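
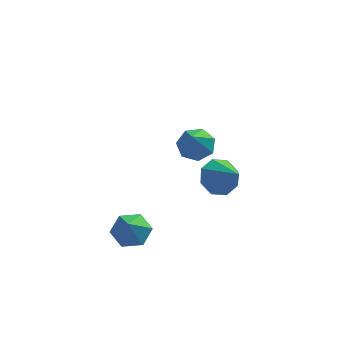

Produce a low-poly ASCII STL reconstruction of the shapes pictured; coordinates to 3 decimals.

solid 
facet normal 0.134 0.595 -0.793
outer loop
vertex 0.616 -0.426 3.141
vertex -0.238 -0.563 2.894
vertex 0.095 0.078 3.431
endloop
endfacet
facet normal 0.636 0.234 0.736
outer loop
vertex 0.616 -0.426 3.141
vertex 0.095 0.078 3.431
vertex -0.522 -1.817 4.566
endloop
endfacet
facet normal 0.135 0.594 -0.793
outer loop
vertex 0.095 0.078 3.431
vertex -0.238 -0.563 2.894
vertex -0.677 0.099 3.315
endloop
endfacet
facet normal -0.111 0.537 0.836
outer loop
vertex 0.095 0.078 3.431
vertex -0.677 0.099 3.315
vertex -0.522 -1.817 4.566
endloop
endfacet
facet normal 0.136 0.594 -0.793
outer loop
vertex -0.677 0.099 3.315
vertex -0.238 -0.563 2.894
vertex -1.119 -0.378 2.882
endloop
endfacet
facet normal -0.808 0.275 0.521
outer loop
vertex -0.677 0.099 3.315
vertex -1.119 -0.378 2.882
vertex -0.522 -1.817 4.566
endloop
endfacet
facet normal 0.136 0.594 -0.793
outer loop
vertex -1.119 -0.378 2.882
vertex -0.238 -0.563 2.894
vertex -0.896 -0.995 2.458
endloop
endfacet
facet normal -0.934 -0.356 0.027
outer loop
vertex -1.119 -0.378 2.882
vertex -0.896 -0.995 2.458
vertex -0.522 -1.817 4.566
endloop
endfacet
facet normal 0.134 0.595 -0.792
outer loop
vertex -0.896 -0.995 2.458
vertex -0.238 -0.563 2.894
vertex -0.178 -1.286 2.361
endloop
endfacet
facet normal -0.393 -0.878 -0.273
outer loop
vertex -0.896 -0.995 2.458
vertex -0.178 -1.286 2.361
vertex -0.522 -1.817 4.566
endloop
endfacet
facet normal 0.135 0.595 -0.792
outer loop
vertex -0.178 -1.286 2.361
vertex -0.238 -0.563 2.894
vertex 0.495 -1.033 2.666
endloop
endfacet
facet normal 0.408 -0.900 -0.153
outer loop
vertex -0.178 -1.286 2.361
vertex 0.495 -1.033 2.666
vertex -0.522 -1.817 4.566
endloop
endfacet
facet normal 0.134 0.594 -0.793
outer loop
vertex 0.495 -1.033 2.666
vertex -0.238 -0.563 2.894
vertex 0.616 -0.426 3.141
endloop
endfacet
facet normal 0.865 -0.404 0.296
outer loop
vertex 0.495 -1.033 2.666
vertex 0.616 -0.426 3.141
vertex -0.522 -1.817 4.566
endloop
endfacet
facet normal -0.412 0.628 -0.660
outer loop
vertex 1.954 2.375 -2.886
vertex 1.085 2.456 -2.266
vertex 2.012 2.985 -2.342
endloop
endfacet
facet normal 0.997 -0.080 -0.017
outer loop
vertex 1.954 2.375 -2.886
vertex 2.012 2.985 -2.342
vertex 1.895 1.224 -0.974
endloop
endfacet
facet normal -0.413 0.628 -0.659
outer loop
vertex 2.012 2.985 -2.342
vertex 1.085 2.456 -2.266
vertex 1.528 3.284 -1.754
endloop
endfacet
facet normal 0.804 0.330 0.494
outer loop
vertex 2.012 2.985 -2.342
vertex 1.528 3.284 -1.754
vertex 1.895 1.224 -0.974
endloop
endfacet
facet normal -0.412 0.628 -0.660
outer loop
vertex 1.528 3.284 -1.754
vertex 1.085 2.456 -2.266
vertex 0.784 3.098 -1.466
endloop
endfacet
facet normal 0.249 0.381 0.890
outer loop
vertex 1.528 3.284 -1.754
vertex 0.784 3.098 -1.466
vertex 1.895 1.224 -0.974
endloop
endfacet
facet normal -0.413 0.628 -0.659
outer loop
vertex 0.784 3.098 -1.466
vertex 1.085 2.456 -2.266
vertex 0.217 2.536 -1.646
endloop
endfacet
facet normal -0.342 0.044 0.939
outer loop
vertex 0.784 3.098 -1.466
vertex 0.217 2.536 -1.646
vertex 1.895 1.224 -0.974
endloop
endfacet
facet normal -0.413 0.628 -0.660
outer loop
vertex 0.217 2.536 -1.646
vertex 1.085 2.456 -2.266
vertex 0.159 1.926 -2.19
endloop
endfacet
facet normal -0.625 -0.486 0.611
outer loop
vertex 0.217 2.536 -1.646
vertex 0.159 1.926 -2.19
vertex 1.895 1.224 -0.974
endloop
endfacet
facet normal -0.414 0.628 -0.659
outer loop
vertex 0.159 1.926 -2.19
vertex 1.085 2.456 -2.266
vertex 0.643 1.627 -2.779
endloop
endfacet
facet normal -0.432 -0.896 0.100
outer loop
vertex 0.159 1.926 -2.19
vertex 0.643 1.627 -2.779
vertex 1.895 1.224 -0.974
endloop
endfacet
facet normal -0.412 0.628 -0.660
outer loop
vertex 0.643 1.627 -2.779
vertex 1.085 2.456 -2.266
vertex 1.387 1.813 -3.067
endloop
endfacet
facet normal 0.122 -0.947 -0.296
outer loop
vertex 0.643 1.627 -2.779
vertex 1.387 1.813 -3.067
vertex 1.895 1.224 -0.974
endloop
endfacet
facet normal -0.412 0.628 -0.660
outer loop
vertex 1.387 1.813 -3.067
vertex 1.085 2.456 -2.266
vertex 1.954 2.375 -2.886
endloop
endfacet
facet normal 0.714 -0.609 -0.345
outer loop
vertex 1.387 1.813 -3.067
vertex 1.954 2.375 -2.886
vertex 1.895 1.224 -0.974
endloop
endfacet
facet normal 0.111 0.524 -0.845
outer loop
vertex -2.277 -2.406 -1.406
vertex -3.241 -2.376 -1.514
vertex -2.785 -1.676 -1.02
endloop
endfacet
facet normal 0.672 0.078 0.736
outer loop
vertex -2.277 -2.406 -1.406
vertex -2.785 -1.676 -1.02
vertex -3.399 -3.124 -0.306
endloop
endfacet
facet normal 0.111 0.524 -0.845
outer loop
vertex -2.785 -1.676 -1.02
vertex -3.241 -2.376 -1.514
vertex -3.749 -1.645 -1.128
endloop
endfacet
facet normal -0.083 0.469 0.879
outer loop
vertex -2.785 -1.676 -1.02
vertex -3.749 -1.645 -1.128
vertex -3.399 -3.124 -0.306
endloop
endfacet
facet normal 0.111 0.523 -0.845
outer loop
vertex -3.749 -1.645 -1.128
vertex -3.241 -2.376 -1.514
vertex -4.204 -2.345 -1.621
endloop
endfacet
facet normal -0.811 0.125 0.571
outer loop
vertex -3.749 -1.645 -1.128
vertex -4.204 -2.345 -1.621
vertex -3.399 -3.124 -0.306
endloop
endfacet
facet normal 0.111 0.525 -0.844
outer loop
vertex -4.204 -2.345 -1.621
vertex -3.241 -2.376 -1.514
vertex -3.696 -3.075 -2.008
endloop
endfacet
facet normal -0.784 -0.609 0.119
outer loop
vertex -4.204 -2.345 -1.621
vertex -3.696 -3.075 -2.008
vertex -3.399 -3.124 -0.306
endloop
endfacet
facet normal 0.112 0.524 -0.844
outer loop
vertex -3.696 -3.075 -2.008
vertex -3.241 -2.376 -1.514
vertex -2.733 -3.106 -1.9
endloop
endfacet
facet normal -0.030 -0.999 -0.024
outer loop
vertex -3.696 -3.075 -2.008
vertex -2.733 -3.106 -1.9
vertex -3.399 -3.124 -0.306
endloop
endfacet
facet normal 0.111 0.524 -0.845
outer loop
vertex -2.733 -3.106 -1.9
vertex -3.241 -2.376 -1.514
vertex -2.277 -2.406 -1.406
endloop
endfacet
facet normal 0.699 -0.656 0.285
outer loop
vertex -2.733 -3.106 -1.9
vertex -2.277 -2.406 -1.406
vertex -3.399 -3.124 -0.306
endloop
endfacet

endsolid


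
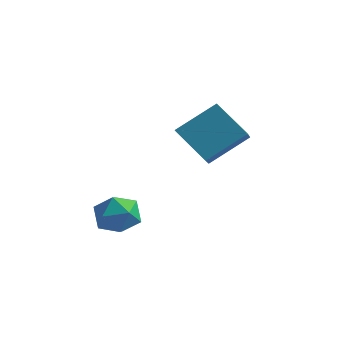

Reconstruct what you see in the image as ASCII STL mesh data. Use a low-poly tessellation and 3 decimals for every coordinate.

solid 
facet normal 0.473 0.036 0.881
outer loop
vertex 1.639 -2.182 -0.975
vertex 1.016 -2.828 -0.614
vertex 1.831 -3.128 -1.039
endloop
endfacet
facet normal 0.925 0.164 0.343
outer loop
vertex 1.639 -2.182 -0.975
vertex 1.831 -3.128 -1.039
vertex 2.007 -2.547 -1.792
endloop
endfacet
facet normal 0.683 0.730 -0.019
outer loop
vertex 1.639 -2.182 -0.975
vertex 2.007 -2.547 -1.792
vertex 1.301 -1.888 -1.833
endloop
endfacet
facet normal 0.080 0.952 0.295
outer loop
vertex 1.639 -2.182 -0.975
vertex 1.301 -1.888 -1.833
vertex 0.688 -2.062 -1.105
endloop
endfacet
facet normal -0.050 0.524 0.850
outer loop
vertex 1.639 -2.182 -0.975
vertex 0.688 -2.062 -1.105
vertex 1.016 -2.828 -0.614
endloop
endfacet
facet normal 0.912 -0.398 -0.094
outer loop
vertex 2.007 -2.547 -1.792
vertex 1.831 -3.128 -1.039
vertex 1.612 -3.418 -1.935
endloop
endfacet
facet normal 0.181 -0.606 0.775
outer loop
vertex 1.831 -3.128 -1.039
vertex 1.016 -2.828 -0.614
vertex 0.999 -3.592 -1.207
endloop
endfacet
facet normal -0.663 0.182 0.726
outer loop
vertex 1.016 -2.828 -0.614
vertex 0.688 -2.062 -1.105
vertex 0.293 -2.933 -1.248
endloop
endfacet
facet normal -0.453 0.875 -0.172
outer loop
vertex 0.688 -2.062 -1.105
vertex 1.301 -1.888 -1.833
vertex 0.469 -2.352 -2.001
endloop
endfacet
facet normal 0.521 0.516 -0.680
outer loop
vertex 1.301 -1.888 -1.833
vertex 2.007 -2.547 -1.792
vertex 1.284 -2.652 -2.426
endloop
endfacet
facet normal -0.080 -0.952 -0.295
outer loop
vertex 0.661 -3.298 -2.065
vertex 1.612 -3.418 -1.935
vertex 0.999 -3.592 -1.207
endloop
endfacet
facet normal -0.683 -0.730 0.019
outer loop
vertex 0.661 -3.298 -2.065
vertex 0.999 -3.592 -1.207
vertex 0.293 -2.933 -1.248
endloop
endfacet
facet normal -0.925 -0.164 -0.343
outer loop
vertex 0.661 -3.298 -2.065
vertex 0.293 -2.933 -1.248
vertex 0.469 -2.352 -2.001
endloop
endfacet
facet normal -0.473 -0.036 -0.881
outer loop
vertex 0.661 -3.298 -2.065
vertex 0.469 -2.352 -2.001
vertex 1.284 -2.652 -2.426
endloop
endfacet
facet normal 0.050 -0.524 -0.850
outer loop
vertex 0.661 -3.298 -2.065
vertex 1.284 -2.652 -2.426
vertex 1.612 -3.418 -1.935
endloop
endfacet
facet normal 0.453 -0.875 0.172
outer loop
vertex 0.999 -3.592 -1.207
vertex 1.612 -3.418 -1.935
vertex 1.831 -3.128 -1.039
endloop
endfacet
facet normal -0.521 -0.516 0.680
outer loop
vertex 0.293 -2.933 -1.248
vertex 0.999 -3.592 -1.207
vertex 1.016 -2.828 -0.614
endloop
endfacet
facet normal -0.912 0.398 0.094
outer loop
vertex 0.469 -2.352 -2.001
vertex 0.293 -2.933 -1.248
vertex 0.688 -2.062 -1.105
endloop
endfacet
facet normal -0.181 0.606 -0.775
outer loop
vertex 1.284 -2.652 -2.426
vertex 0.469 -2.352 -2.001
vertex 1.301 -1.888 -1.833
endloop
endfacet
facet normal 0.663 -0.182 -0.726
outer loop
vertex 1.612 -3.418 -1.935
vertex 1.284 -2.652 -2.426
vertex 2.007 -2.547 -1.792
endloop
endfacet
facet normal -0.771 0.170 0.614
outer loop
vertex 2.022 0.153 1.627
vertex 3.152 1.342 2.717
vertex 1.613 1.306 0.794
endloop
endfacet
facet normal -0.574 -0.603 -0.553
outer loop
vertex 3.008 0.998 -0.317
vertex 2.022 0.153 1.627
vertex 1.613 1.306 0.794
endloop
endfacet
facet normal -0.771 0.170 0.614
outer loop
vertex 1.613 1.306 0.794
vertex 3.152 1.342 2.717
vertex 2.743 2.495 1.884
endloop
endfacet
facet normal -0.276 0.779 -0.563
outer loop
vertex 2.743 2.495 1.884
vertex 3.008 0.998 -0.317
vertex 1.613 1.306 0.794
endloop
endfacet
facet normal 0.276 -0.779 0.563
outer loop
vertex 2.022 0.153 1.627
vertex 4.547 1.034 1.606
vertex 3.152 1.342 2.717
endloop
endfacet
facet normal -0.574 -0.603 -0.553
outer loop
vertex 3.417 -0.155 0.516
vertex 2.022 0.153 1.627
vertex 3.008 0.998 -0.317
endloop
endfacet
facet normal 0.276 -0.779 0.563
outer loop
vertex 3.417 -0.155 0.516
vertex 4.547 1.034 1.606
vertex 2.022 0.153 1.627
endloop
endfacet
facet normal 0.574 0.603 0.553
outer loop
vertex 3.152 1.342 2.717
vertex 4.547 1.034 1.606
vertex 2.743 2.495 1.884
endloop
endfacet
facet normal -0.276 0.779 -0.563
outer loop
vertex 4.138 2.187 0.773
vertex 3.008 0.998 -0.317
vertex 2.743 2.495 1.884
endloop
endfacet
facet normal 0.574 0.603 0.553
outer loop
vertex 2.743 2.495 1.884
vertex 4.547 1.034 1.606
vertex 4.138 2.187 0.773
endloop
endfacet
facet normal 0.771 -0.170 -0.614
outer loop
vertex 4.138 2.187 0.773
vertex 3.417 -0.155 0.516
vertex 3.008 0.998 -0.317
endloop
endfacet
facet normal 0.771 -0.170 -0.614
outer loop
vertex 4.547 1.034 1.606
vertex 3.417 -0.155 0.516
vertex 4.138 2.187 0.773
endloop
endfacet

endsolid


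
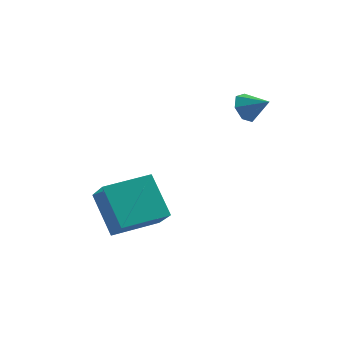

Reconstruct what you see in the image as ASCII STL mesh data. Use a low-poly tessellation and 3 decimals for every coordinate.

solid 
facet normal -0.867 0.134 -0.480
outer loop
vertex 1.32 4.318 1.606
vertex 0.972 3.868 2.11
vertex 1.073 4.621 2.137
endloop
endfacet
facet normal 0.721 0.691 -0.059
outer loop
vertex 1.32 4.318 1.606
vertex 1.073 4.621 2.137
vertex 1.988 3.712 2.67
endloop
endfacet
facet normal -0.868 0.134 -0.479
outer loop
vertex 1.073 4.621 2.137
vertex 0.972 3.868 2.11
vertex 0.75 4.356 2.648
endloop
endfacet
facet normal 0.361 0.715 0.599
outer loop
vertex 1.073 4.621 2.137
vertex 0.75 4.356 2.648
vertex 1.988 3.712 2.67
endloop
endfacet
facet normal -0.868 0.133 -0.479
outer loop
vertex 0.75 4.356 2.648
vertex 0.972 3.868 2.11
vertex 0.595 3.724 2.753
endloop
endfacet
facet normal 0.060 0.149 0.987
outer loop
vertex 0.75 4.356 2.648
vertex 0.595 3.724 2.753
vertex 1.988 3.712 2.67
endloop
endfacet
facet normal -0.868 0.133 -0.479
outer loop
vertex 0.595 3.724 2.753
vertex 0.972 3.868 2.11
vertex 0.724 3.2 2.374
endloop
endfacet
facet normal 0.044 -0.578 0.815
outer loop
vertex 0.595 3.724 2.753
vertex 0.724 3.2 2.374
vertex 1.988 3.712 2.67
endloop
endfacet
facet normal -0.868 0.133 -0.479
outer loop
vertex 0.724 3.2 2.374
vertex 0.972 3.868 2.11
vertex 1.04 3.179 1.796
endloop
endfacet
facet normal 0.324 -0.922 0.211
outer loop
vertex 0.724 3.2 2.374
vertex 1.04 3.179 1.796
vertex 1.988 3.712 2.67
endloop
endfacet
facet normal -0.868 0.133 -0.479
outer loop
vertex 1.04 3.179 1.796
vertex 0.972 3.868 2.11
vertex 1.305 3.677 1.454
endloop
endfacet
facet normal 0.691 -0.622 -0.370
outer loop
vertex 1.04 3.179 1.796
vertex 1.305 3.677 1.454
vertex 1.988 3.712 2.67
endloop
endfacet
facet normal -0.867 0.134 -0.479
outer loop
vertex 1.305 3.677 1.454
vertex 0.972 3.868 2.11
vertex 1.32 4.318 1.606
endloop
endfacet
facet normal 0.867 0.096 -0.490
outer loop
vertex 1.305 3.677 1.454
vertex 1.32 4.318 1.606
vertex 1.988 3.712 2.67
endloop
endfacet
facet normal -0.707 -0.698 -0.118
outer loop
vertex -2.319 -1.328 -2.684
vertex -3.439 -0.472 -1.034
vertex -3.205 -0.233 -3.853
endloop
endfacet
facet normal 0.516 -0.394 -0.760
outer loop
vertex -1.721 1.232 -3.606
vertex -2.319 -1.328 -2.684
vertex -3.205 -0.233 -3.853
endloop
endfacet
facet normal -0.707 -0.698 -0.118
outer loop
vertex -3.205 -0.233 -3.853
vertex -3.439 -0.472 -1.034
vertex -4.325 0.623 -2.203
endloop
endfacet
facet normal -0.484 0.598 -0.639
outer loop
vertex -4.325 0.623 -2.203
vertex -1.721 1.232 -3.606
vertex -3.205 -0.233 -3.853
endloop
endfacet
facet normal 0.484 -0.598 0.639
outer loop
vertex -2.319 -1.328 -2.684
vertex -1.955 0.993 -0.787
vertex -3.439 -0.472 -1.034
endloop
endfacet
facet normal 0.516 -0.394 -0.760
outer loop
vertex -0.835 0.137 -2.437
vertex -2.319 -1.328 -2.684
vertex -1.721 1.232 -3.606
endloop
endfacet
facet normal 0.484 -0.598 0.639
outer loop
vertex -0.835 0.137 -2.437
vertex -1.955 0.993 -0.787
vertex -2.319 -1.328 -2.684
endloop
endfacet
facet normal -0.516 0.394 0.760
outer loop
vertex -3.439 -0.472 -1.034
vertex -1.955 0.993 -0.787
vertex -4.325 0.623 -2.203
endloop
endfacet
facet normal -0.484 0.598 -0.639
outer loop
vertex -2.841 2.088 -1.956
vertex -1.721 1.232 -3.606
vertex -4.325 0.623 -2.203
endloop
endfacet
facet normal -0.516 0.394 0.760
outer loop
vertex -4.325 0.623 -2.203
vertex -1.955 0.993 -0.787
vertex -2.841 2.088 -1.956
endloop
endfacet
facet normal 0.707 0.698 0.118
outer loop
vertex -2.841 2.088 -1.956
vertex -0.835 0.137 -2.437
vertex -1.721 1.232 -3.606
endloop
endfacet
facet normal 0.707 0.698 0.118
outer loop
vertex -1.955 0.993 -0.787
vertex -0.835 0.137 -2.437
vertex -2.841 2.088 -1.956
endloop
endfacet

endsolid


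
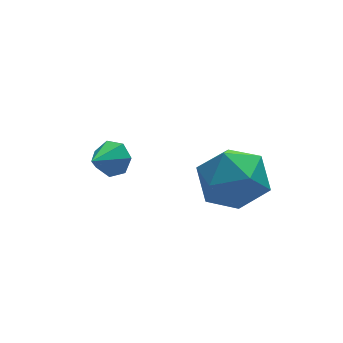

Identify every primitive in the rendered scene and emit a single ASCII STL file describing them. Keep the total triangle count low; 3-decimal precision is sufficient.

solid 
facet normal 0.700 0.474 -0.535
outer loop
vertex -2.87 2.784 -3.613
vertex -3.314 3.185 -3.839
vertex -2.953 3.244 -3.314
endloop
endfacet
facet normal 0.313 -0.477 0.821
outer loop
vertex -2.87 2.784 -3.613
vertex -2.953 3.244 -3.314
vertex -4.126 2.635 -3.221
endloop
endfacet
facet normal 0.700 0.474 -0.534
outer loop
vertex -2.953 3.244 -3.314
vertex -3.314 3.185 -3.839
vertex -3.308 3.66 -3.41
endloop
endfacet
facet normal -0.027 0.202 0.979
outer loop
vertex -2.953 3.244 -3.314
vertex -3.308 3.66 -3.41
vertex -4.126 2.635 -3.221
endloop
endfacet
facet normal 0.700 0.474 -0.534
outer loop
vertex -3.308 3.66 -3.41
vertex -3.314 3.185 -3.839
vertex -3.668 3.718 -3.83
endloop
endfacet
facet normal -0.582 0.571 0.578
outer loop
vertex -3.308 3.66 -3.41
vertex -3.668 3.718 -3.83
vertex -4.126 2.635 -3.221
endloop
endfacet
facet normal 0.701 0.474 -0.533
outer loop
vertex -3.668 3.718 -3.83
vertex -3.314 3.185 -3.839
vertex -3.76 3.375 -4.256
endloop
endfacet
facet normal -0.933 0.350 -0.080
outer loop
vertex -3.668 3.718 -3.83
vertex -3.76 3.375 -4.256
vertex -4.126 2.635 -3.221
endloop
endfacet
facet normal 0.701 0.474 -0.533
outer loop
vertex -3.76 3.375 -4.256
vertex -3.314 3.185 -3.839
vertex -3.517 2.889 -4.369
endloop
endfacet
facet normal -0.816 -0.292 -0.498
outer loop
vertex -3.76 3.375 -4.256
vertex -3.517 2.889 -4.369
vertex -4.126 2.635 -3.221
endloop
endfacet
facet normal 0.700 0.475 -0.533
outer loop
vertex -3.517 2.889 -4.369
vertex -3.314 3.185 -3.839
vertex -3.121 2.626 -4.083
endloop
endfacet
facet normal -0.319 -0.875 -0.363
outer loop
vertex -3.517 2.889 -4.369
vertex -3.121 2.626 -4.083
vertex -4.126 2.635 -3.221
endloop
endfacet
facet normal 0.700 0.475 -0.533
outer loop
vertex -3.121 2.626 -4.083
vertex -3.314 3.185 -3.839
vertex -2.87 2.784 -3.613
endloop
endfacet
facet normal 0.183 -0.957 0.224
outer loop
vertex -3.121 2.626 -4.083
vertex -2.87 2.784 -3.613
vertex -4.126 2.635 -3.221
endloop
endfacet
facet normal -0.312 0.720 0.621
outer loop
vertex -0.62 0.994 -2.431
vertex -1.706 0.672 -2.603
vertex -1.096 0.203 -1.753
endloop
endfacet
facet normal 0.337 0.487 0.805
outer loop
vertex -0.62 0.994 -2.431
vertex -1.096 0.203 -1.753
vertex -0.02 0.068 -2.122
endloop
endfacet
facet normal 0.772 0.584 0.250
outer loop
vertex -0.62 0.994 -2.431
vertex -0.02 0.068 -2.122
vertex 0.037 0.454 -3.199
endloop
endfacet
facet normal 0.393 0.876 -0.279
outer loop
vertex -0.62 0.994 -2.431
vertex 0.037 0.454 -3.199
vertex -1.005 0.827 -3.497
endloop
endfacet
facet normal -0.277 0.960 -0.050
outer loop
vertex -0.62 0.994 -2.431
vertex -1.005 0.827 -3.497
vertex -1.706 0.672 -2.603
endloop
endfacet
facet normal 0.293 -0.214 0.932
outer loop
vertex -0.02 0.068 -2.122
vertex -1.096 0.203 -1.753
vertex -0.735 -0.827 -2.103
endloop
endfacet
facet normal -0.758 0.161 0.633
outer loop
vertex -1.096 0.203 -1.753
vertex -1.706 0.672 -2.603
vertex -1.777 -0.454 -2.401
endloop
endfacet
facet normal -0.701 0.550 -0.454
outer loop
vertex -1.706 0.672 -2.603
vertex -1.005 0.827 -3.497
vertex -1.72 -0.068 -3.478
endloop
endfacet
facet normal 0.384 0.415 -0.825
outer loop
vertex -1.005 0.827 -3.497
vertex 0.037 0.454 -3.199
vertex -0.644 -0.203 -3.847
endloop
endfacet
facet normal 0.998 -0.057 0.032
outer loop
vertex 0.037 0.454 -3.199
vertex -0.02 0.068 -2.122
vertex -0.034 -0.672 -2.997
endloop
endfacet
facet normal -0.393 -0.876 0.279
outer loop
vertex -1.12 -0.994 -3.169
vertex -0.735 -0.827 -2.103
vertex -1.777 -0.454 -2.401
endloop
endfacet
facet normal -0.772 -0.584 -0.250
outer loop
vertex -1.12 -0.994 -3.169
vertex -1.777 -0.454 -2.401
vertex -1.72 -0.068 -3.478
endloop
endfacet
facet normal -0.337 -0.487 -0.805
outer loop
vertex -1.12 -0.994 -3.169
vertex -1.72 -0.068 -3.478
vertex -0.644 -0.203 -3.847
endloop
endfacet
facet normal 0.312 -0.720 -0.621
outer loop
vertex -1.12 -0.994 -3.169
vertex -0.644 -0.203 -3.847
vertex -0.034 -0.672 -2.997
endloop
endfacet
facet normal 0.277 -0.960 0.050
outer loop
vertex -1.12 -0.994 -3.169
vertex -0.034 -0.672 -2.997
vertex -0.735 -0.827 -2.103
endloop
endfacet
facet normal -0.384 -0.415 0.825
outer loop
vertex -1.777 -0.454 -2.401
vertex -0.735 -0.827 -2.103
vertex -1.096 0.203 -1.753
endloop
endfacet
facet normal -0.998 0.057 -0.032
outer loop
vertex -1.72 -0.068 -3.478
vertex -1.777 -0.454 -2.401
vertex -1.706 0.672 -2.603
endloop
endfacet
facet normal -0.293 0.214 -0.932
outer loop
vertex -0.644 -0.203 -3.847
vertex -1.72 -0.068 -3.478
vertex -1.005 0.827 -3.497
endloop
endfacet
facet normal 0.758 -0.161 -0.633
outer loop
vertex -0.034 -0.672 -2.997
vertex -0.644 -0.203 -3.847
vertex 0.037 0.454 -3.199
endloop
endfacet
facet normal 0.701 -0.550 0.454
outer loop
vertex -0.735 -0.827 -2.103
vertex -0.034 -0.672 -2.997
vertex -0.02 0.068 -2.122
endloop
endfacet

endsolid


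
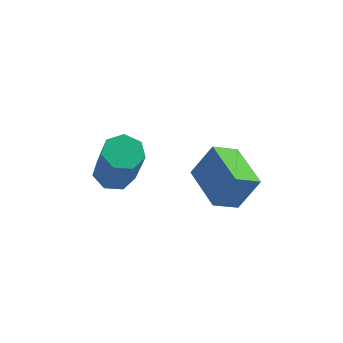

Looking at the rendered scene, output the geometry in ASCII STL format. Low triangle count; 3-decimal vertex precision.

solid 
facet normal -0.805 -0.248 0.539
outer loop
vertex 3.737 -2.335 -1.375
vertex 3.245 -0.503 -1.267
vertex 2.921 -2.478 -2.661
endloop
endfacet
facet normal 0.259 -0.964 -0.057
outer loop
vertex 3.895 -2.177 -3.313
vertex 3.737 -2.335 -1.375
vertex 2.921 -2.478 -2.661
endloop
endfacet
facet normal -0.805 -0.248 0.539
outer loop
vertex 2.921 -2.478 -2.661
vertex 3.245 -0.503 -1.267
vertex 2.429 -0.646 -2.553
endloop
endfacet
facet normal -0.534 -0.094 -0.840
outer loop
vertex 2.429 -0.646 -2.553
vertex 3.895 -2.177 -3.313
vertex 2.921 -2.478 -2.661
endloop
endfacet
facet normal 0.534 0.094 0.840
outer loop
vertex 3.737 -2.335 -1.375
vertex 4.219 -0.202 -1.919
vertex 3.245 -0.503 -1.267
endloop
endfacet
facet normal 0.259 -0.964 -0.057
outer loop
vertex 4.711 -2.034 -2.027
vertex 3.737 -2.335 -1.375
vertex 3.895 -2.177 -3.313
endloop
endfacet
facet normal 0.534 0.094 0.840
outer loop
vertex 4.711 -2.034 -2.027
vertex 4.219 -0.202 -1.919
vertex 3.737 -2.335 -1.375
endloop
endfacet
facet normal -0.259 0.964 0.057
outer loop
vertex 3.245 -0.503 -1.267
vertex 4.219 -0.202 -1.919
vertex 2.429 -0.646 -2.553
endloop
endfacet
facet normal -0.534 -0.094 -0.840
outer loop
vertex 3.403 -0.345 -3.205
vertex 3.895 -2.177 -3.313
vertex 2.429 -0.646 -2.553
endloop
endfacet
facet normal -0.259 0.964 0.057
outer loop
vertex 2.429 -0.646 -2.553
vertex 4.219 -0.202 -1.919
vertex 3.403 -0.345 -3.205
endloop
endfacet
facet normal 0.805 0.248 -0.539
outer loop
vertex 3.403 -0.345 -3.205
vertex 4.711 -2.034 -2.027
vertex 3.895 -2.177 -3.313
endloop
endfacet
facet normal 0.805 0.248 -0.539
outer loop
vertex 4.219 -0.202 -1.919
vertex 4.711 -2.034 -2.027
vertex 3.403 -0.345 -3.205
endloop
endfacet
facet normal -0.119 0.358 -0.926
outer loop
vertex 0.262 -0.96 -1.27
vertex -0.41 -1.352 -1.335
vertex -0.293 -0.628 -1.07
endloop
endfacet
facet normal 0.560 0.795 0.235
outer loop
vertex 0.262 -0.96 -1.27
vertex -0.293 -0.628 -1.07
vertex 0.521 -1.736 0.74
endloop
endfacet
facet normal 0.561 0.794 0.234
outer loop
vertex 0.521 -1.736 0.74
vertex -0.293 -0.628 -1.07
vertex -0.033 -1.404 0.94
endloop
endfacet
facet normal 0.120 -0.358 0.926
outer loop
vertex 0.521 -1.736 0.74
vertex -0.033 -1.404 0.94
vertex -0.15 -2.128 0.675
endloop
endfacet
facet normal -0.118 0.358 -0.926
outer loop
vertex -0.293 -0.628 -1.07
vertex -0.41 -1.352 -1.335
vertex -0.935 -0.84 -1.07
endloop
endfacet
facet normal -0.290 0.879 0.377
outer loop
vertex -0.293 -0.628 -1.07
vertex -0.935 -0.84 -1.07
vertex -0.033 -1.404 0.94
endloop
endfacet
facet normal -0.290 0.880 0.377
outer loop
vertex -0.033 -1.404 0.94
vertex -0.935 -0.84 -1.07
vertex -0.676 -1.616 0.94
endloop
endfacet
facet normal 0.118 -0.358 0.926
outer loop
vertex -0.033 -1.404 0.94
vertex -0.676 -1.616 0.94
vertex -0.15 -2.128 0.675
endloop
endfacet
facet normal -0.119 0.357 -0.926
outer loop
vertex -0.935 -0.84 -1.07
vertex -0.41 -1.352 -1.335
vertex -1.182 -1.438 -1.269
endloop
endfacet
facet normal -0.923 0.303 0.236
outer loop
vertex -0.935 -0.84 -1.07
vertex -1.182 -1.438 -1.269
vertex -0.676 -1.616 0.94
endloop
endfacet
facet normal -0.923 0.303 0.236
outer loop
vertex -0.676 -1.616 0.94
vertex -1.182 -1.438 -1.269
vertex -0.923 -2.214 0.741
endloop
endfacet
facet normal 0.119 -0.357 0.926
outer loop
vertex -0.676 -1.616 0.94
vertex -0.923 -2.214 0.741
vertex -0.15 -2.128 0.675
endloop
endfacet
facet normal -0.119 0.358 -0.926
outer loop
vertex -1.182 -1.438 -1.269
vertex -0.41 -1.352 -1.335
vertex -0.847 -1.971 -1.518
endloop
endfacet
facet normal -0.861 -0.502 -0.083
outer loop
vertex -1.182 -1.438 -1.269
vertex -0.847 -1.971 -1.518
vertex -0.923 -2.214 0.741
endloop
endfacet
facet normal -0.861 -0.502 -0.083
outer loop
vertex -0.923 -2.214 0.741
vertex -0.847 -1.971 -1.518
vertex -0.588 -2.747 0.492
endloop
endfacet
facet normal 0.119 -0.358 0.926
outer loop
vertex -0.923 -2.214 0.741
vertex -0.588 -2.747 0.492
vertex -0.15 -2.128 0.675
endloop
endfacet
facet normal -0.119 0.358 -0.926
outer loop
vertex -0.847 -1.971 -1.518
vertex -0.41 -1.352 -1.335
vertex -0.183 -2.038 -1.629
endloop
endfacet
facet normal -0.150 -0.929 -0.339
outer loop
vertex -0.847 -1.971 -1.518
vertex -0.183 -2.038 -1.629
vertex -0.588 -2.747 0.492
endloop
endfacet
facet normal -0.150 -0.929 -0.339
outer loop
vertex -0.588 -2.747 0.492
vertex -0.183 -2.038 -1.629
vertex 0.076 -2.814 0.381
endloop
endfacet
facet normal 0.119 -0.358 0.926
outer loop
vertex -0.588 -2.747 0.492
vertex 0.076 -2.814 0.381
vertex -0.15 -2.128 0.675
endloop
endfacet
facet normal -0.119 0.357 -0.926
outer loop
vertex -0.183 -2.038 -1.629
vertex -0.41 -1.352 -1.335
vertex 0.311 -1.588 -1.519
endloop
endfacet
facet normal 0.674 -0.656 -0.340
outer loop
vertex -0.183 -2.038 -1.629
vertex 0.311 -1.588 -1.519
vertex 0.076 -2.814 0.381
endloop
endfacet
facet normal 0.674 -0.656 -0.340
outer loop
vertex 0.076 -2.814 0.381
vertex 0.311 -1.588 -1.519
vertex 0.57 -2.364 0.491
endloop
endfacet
facet normal 0.119 -0.358 0.926
outer loop
vertex 0.076 -2.814 0.381
vertex 0.57 -2.364 0.491
vertex -0.15 -2.128 0.675
endloop
endfacet
facet normal -0.119 0.358 -0.926
outer loop
vertex 0.311 -1.588 -1.519
vertex -0.41 -1.352 -1.335
vertex 0.262 -0.96 -1.27
endloop
endfacet
facet normal 0.990 0.111 -0.085
outer loop
vertex 0.311 -1.588 -1.519
vertex 0.262 -0.96 -1.27
vertex 0.57 -2.364 0.491
endloop
endfacet
facet normal 0.990 0.111 -0.085
outer loop
vertex 0.57 -2.364 0.491
vertex 0.262 -0.96 -1.27
vertex 0.521 -1.736 0.74
endloop
endfacet
facet normal 0.119 -0.358 0.926
outer loop
vertex 0.57 -2.364 0.491
vertex 0.521 -1.736 0.74
vertex -0.15 -2.128 0.675
endloop
endfacet

endsolid


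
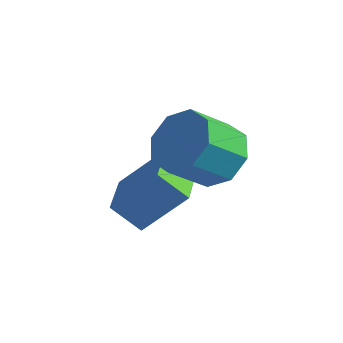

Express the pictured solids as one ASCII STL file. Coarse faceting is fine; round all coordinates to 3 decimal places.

solid 
facet normal -0.686 -0.268 0.676
outer loop
vertex 1.885 0.938 -2.455
vertex 1.237 2.167 -2.625
vertex 0.983 0.299 -3.625
endloop
endfacet
facet normal 0.464 -0.878 0.122
outer loop
vertex 1.683 0.573 -4.315
vertex 1.885 0.938 -2.455
vertex 0.983 0.299 -3.625
endloop
endfacet
facet normal -0.686 -0.268 0.676
outer loop
vertex 0.983 0.299 -3.625
vertex 1.237 2.167 -2.625
vertex 0.334 1.528 -3.796
endloop
endfacet
facet normal -0.561 -0.397 -0.727
outer loop
vertex 0.334 1.528 -3.796
vertex 1.683 0.573 -4.315
vertex 0.983 0.299 -3.625
endloop
endfacet
facet normal 0.561 0.396 0.727
outer loop
vertex 1.885 0.938 -2.455
vertex 1.937 2.441 -3.315
vertex 1.237 2.167 -2.625
endloop
endfacet
facet normal 0.463 -0.878 0.122
outer loop
vertex 2.586 1.212 -3.144
vertex 1.885 0.938 -2.455
vertex 1.683 0.573 -4.315
endloop
endfacet
facet normal 0.560 0.397 0.727
outer loop
vertex 2.586 1.212 -3.144
vertex 1.937 2.441 -3.315
vertex 1.885 0.938 -2.455
endloop
endfacet
facet normal -0.463 0.878 -0.122
outer loop
vertex 1.237 2.167 -2.625
vertex 1.937 2.441 -3.315
vertex 0.334 1.528 -3.796
endloop
endfacet
facet normal -0.560 -0.396 -0.728
outer loop
vertex 1.035 1.802 -4.485
vertex 1.683 0.573 -4.315
vertex 0.334 1.528 -3.796
endloop
endfacet
facet normal -0.463 0.878 -0.122
outer loop
vertex 0.334 1.528 -3.796
vertex 1.937 2.441 -3.315
vertex 1.035 1.802 -4.485
endloop
endfacet
facet normal 0.686 0.268 -0.676
outer loop
vertex 1.035 1.802 -4.485
vertex 2.586 1.212 -3.144
vertex 1.683 0.573 -4.315
endloop
endfacet
facet normal 0.686 0.268 -0.676
outer loop
vertex 1.937 2.441 -3.315
vertex 2.586 1.212 -3.144
vertex 1.035 1.802 -4.485
endloop
endfacet
facet normal 0.325 0.680 -0.658
outer loop
vertex 3.239 2.577 -1.49
vertex 2.743 2.165 -2.161
vertex 2.58 2.841 -1.543
endloop
endfacet
facet normal 0.193 0.633 0.750
outer loop
vertex 3.239 2.577 -1.49
vertex 2.58 2.841 -1.543
vertex 2.793 1.646 -0.589
endloop
endfacet
facet normal 0.194 0.633 0.750
outer loop
vertex 2.793 1.646 -0.589
vertex 2.58 2.841 -1.543
vertex 2.135 1.91 -0.642
endloop
endfacet
facet normal -0.326 -0.679 0.658
outer loop
vertex 2.793 1.646 -0.589
vertex 2.135 1.91 -0.642
vertex 2.297 1.235 -1.259
endloop
endfacet
facet normal 0.325 0.680 -0.658
outer loop
vertex 2.58 2.841 -1.543
vertex 2.743 2.165 -2.161
vertex 2.017 2.71 -1.957
endloop
endfacet
facet normal -0.517 0.710 0.478
outer loop
vertex 2.58 2.841 -1.543
vertex 2.017 2.71 -1.957
vertex 2.135 1.91 -0.642
endloop
endfacet
facet normal -0.516 0.710 0.478
outer loop
vertex 2.135 1.91 -0.642
vertex 2.017 2.71 -1.957
vertex 1.571 1.779 -1.056
endloop
endfacet
facet normal -0.325 -0.679 0.658
outer loop
vertex 2.135 1.91 -0.642
vertex 1.571 1.779 -1.056
vertex 2.297 1.235 -1.259
endloop
endfacet
facet normal 0.326 0.680 -0.657
outer loop
vertex 2.017 2.71 -1.957
vertex 2.743 2.165 -2.161
vertex 1.879 2.26 -2.491
endloop
endfacet
facet normal -0.925 0.372 -0.074
outer loop
vertex 2.017 2.71 -1.957
vertex 1.879 2.26 -2.491
vertex 1.571 1.779 -1.056
endloop
endfacet
facet normal -0.925 0.372 -0.074
outer loop
vertex 1.571 1.779 -1.056
vertex 1.879 2.26 -2.491
vertex 1.433 1.329 -1.59
endloop
endfacet
facet normal -0.326 -0.680 0.657
outer loop
vertex 1.571 1.779 -1.056
vertex 1.433 1.329 -1.59
vertex 2.297 1.235 -1.259
endloop
endfacet
facet normal 0.326 0.679 -0.658
outer loop
vertex 1.879 2.26 -2.491
vertex 2.743 2.165 -2.161
vertex 2.247 1.754 -2.831
endloop
endfacet
facet normal -0.792 -0.184 -0.582
outer loop
vertex 1.879 2.26 -2.491
vertex 2.247 1.754 -2.831
vertex 1.433 1.329 -1.59
endloop
endfacet
facet normal -0.792 -0.184 -0.582
outer loop
vertex 1.433 1.329 -1.59
vertex 2.247 1.754 -2.831
vertex 1.801 0.823 -1.93
endloop
endfacet
facet normal -0.326 -0.679 0.658
outer loop
vertex 1.433 1.329 -1.59
vertex 1.801 0.823 -1.93
vertex 2.297 1.235 -1.259
endloop
endfacet
facet normal 0.326 0.679 -0.658
outer loop
vertex 2.247 1.754 -2.831
vertex 2.743 2.165 -2.161
vertex 2.905 1.49 -2.778
endloop
endfacet
facet normal -0.194 -0.633 -0.750
outer loop
vertex 2.247 1.754 -2.831
vertex 2.905 1.49 -2.778
vertex 1.801 0.823 -1.93
endloop
endfacet
facet normal -0.193 -0.633 -0.750
outer loop
vertex 1.801 0.823 -1.93
vertex 2.905 1.49 -2.778
vertex 2.46 0.559 -1.877
endloop
endfacet
facet normal -0.325 -0.680 0.658
outer loop
vertex 1.801 0.823 -1.93
vertex 2.46 0.559 -1.877
vertex 2.297 1.235 -1.259
endloop
endfacet
facet normal 0.325 0.679 -0.658
outer loop
vertex 2.905 1.49 -2.778
vertex 2.743 2.165 -2.161
vertex 3.469 1.621 -2.364
endloop
endfacet
facet normal 0.516 -0.710 -0.479
outer loop
vertex 2.905 1.49 -2.778
vertex 3.469 1.621 -2.364
vertex 2.46 0.559 -1.877
endloop
endfacet
facet normal 0.517 -0.710 -0.478
outer loop
vertex 2.46 0.559 -1.877
vertex 3.469 1.621 -2.364
vertex 3.023 0.69 -1.463
endloop
endfacet
facet normal -0.325 -0.680 0.658
outer loop
vertex 2.46 0.559 -1.877
vertex 3.023 0.69 -1.463
vertex 2.297 1.235 -1.259
endloop
endfacet
facet normal 0.326 0.680 -0.657
outer loop
vertex 3.469 1.621 -2.364
vertex 2.743 2.165 -2.161
vertex 3.607 2.071 -1.83
endloop
endfacet
facet normal 0.925 -0.372 0.074
outer loop
vertex 3.469 1.621 -2.364
vertex 3.607 2.071 -1.83
vertex 3.023 0.69 -1.463
endloop
endfacet
facet normal 0.925 -0.372 0.074
outer loop
vertex 3.023 0.69 -1.463
vertex 3.607 2.071 -1.83
vertex 3.161 1.14 -0.929
endloop
endfacet
facet normal -0.326 -0.680 0.657
outer loop
vertex 3.023 0.69 -1.463
vertex 3.161 1.14 -0.929
vertex 2.297 1.235 -1.259
endloop
endfacet
facet normal 0.326 0.679 -0.658
outer loop
vertex 3.607 2.071 -1.83
vertex 2.743 2.165 -2.161
vertex 3.239 2.577 -1.49
endloop
endfacet
facet normal 0.792 0.184 0.582
outer loop
vertex 3.607 2.071 -1.83
vertex 3.239 2.577 -1.49
vertex 3.161 1.14 -0.929
endloop
endfacet
facet normal 0.792 0.184 0.582
outer loop
vertex 3.161 1.14 -0.929
vertex 3.239 2.577 -1.49
vertex 2.793 1.646 -0.589
endloop
endfacet
facet normal -0.326 -0.679 0.658
outer loop
vertex 3.161 1.14 -0.929
vertex 2.793 1.646 -0.589
vertex 2.297 1.235 -1.259
endloop
endfacet

endsolid


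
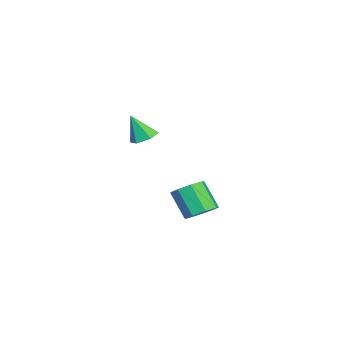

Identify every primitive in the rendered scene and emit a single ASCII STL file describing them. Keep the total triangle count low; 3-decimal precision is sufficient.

solid 
facet normal 0.039 0.433 -0.900
outer loop
vertex -0.164 -2.872 2.07
vertex -0.733 -3.197 1.889
vertex -0.77 -2.585 2.182
endloop
endfacet
facet normal 0.401 0.567 0.719
outer loop
vertex -0.164 -2.872 2.07
vertex -0.77 -2.585 2.182
vertex -0.787 -3.803 3.151
endloop
endfacet
facet normal 0.039 0.433 -0.900
outer loop
vertex -0.77 -2.585 2.182
vertex -0.733 -3.197 1.889
vertex -1.339 -2.91 2.001
endloop
endfacet
facet normal -0.518 0.537 0.666
outer loop
vertex -0.77 -2.585 2.182
vertex -1.339 -2.91 2.001
vertex -0.787 -3.803 3.151
endloop
endfacet
facet normal 0.038 0.432 -0.901
outer loop
vertex -1.339 -2.91 2.001
vertex -0.733 -3.197 1.889
vertex -1.302 -3.523 1.709
endloop
endfacet
facet normal -0.935 -0.197 0.296
outer loop
vertex -1.339 -2.91 2.001
vertex -1.302 -3.523 1.709
vertex -0.787 -3.803 3.151
endloop
endfacet
facet normal 0.038 0.432 -0.901
outer loop
vertex -1.302 -3.523 1.709
vertex -0.733 -3.197 1.889
vertex -0.696 -3.81 1.597
endloop
endfacet
facet normal -0.431 -0.902 -0.021
outer loop
vertex -1.302 -3.523 1.709
vertex -0.696 -3.81 1.597
vertex -0.787 -3.803 3.151
endloop
endfacet
facet normal 0.039 0.432 -0.901
outer loop
vertex -0.696 -3.81 1.597
vertex -0.733 -3.197 1.889
vertex -0.127 -3.484 1.778
endloop
endfacet
facet normal 0.489 -0.872 0.033
outer loop
vertex -0.696 -3.81 1.597
vertex -0.127 -3.484 1.778
vertex -0.787 -3.803 3.151
endloop
endfacet
facet normal 0.040 0.432 -0.901
outer loop
vertex -0.127 -3.484 1.778
vertex -0.733 -3.197 1.889
vertex -0.164 -2.872 2.07
endloop
endfacet
facet normal 0.905 -0.138 0.403
outer loop
vertex -0.127 -3.484 1.778
vertex -0.164 -2.872 2.07
vertex -0.787 -3.803 3.151
endloop
endfacet
facet normal 0.404 0.435 -0.805
outer loop
vertex -2.527 -0.694 -3.289
vertex -3.211 -0.905 -3.746
vertex -2.989 -0.236 -3.273
endloop
endfacet
facet normal 0.577 0.562 0.593
outer loop
vertex -2.527 -0.694 -3.289
vertex -2.989 -0.236 -3.273
vertex -3.184 -1.403 -1.977
endloop
endfacet
facet normal 0.578 0.561 0.592
outer loop
vertex -3.184 -1.403 -1.977
vertex -2.989 -0.236 -3.273
vertex -3.646 -0.945 -1.96
endloop
endfacet
facet normal -0.402 -0.436 0.805
outer loop
vertex -3.184 -1.403 -1.977
vertex -3.646 -0.945 -1.96
vertex -3.869 -1.615 -2.434
endloop
endfacet
facet normal 0.403 0.435 -0.805
outer loop
vertex -2.989 -0.236 -3.273
vertex -3.211 -0.905 -3.746
vertex -3.581 -0.17 -3.534
endloop
endfacet
facet normal -0.093 0.895 0.437
outer loop
vertex -2.989 -0.236 -3.273
vertex -3.581 -0.17 -3.534
vertex -3.646 -0.945 -1.96
endloop
endfacet
facet normal -0.093 0.895 0.437
outer loop
vertex -3.646 -0.945 -1.96
vertex -3.581 -0.17 -3.534
vertex -4.238 -0.879 -2.221
endloop
endfacet
facet normal -0.403 -0.435 0.805
outer loop
vertex -3.646 -0.945 -1.96
vertex -4.238 -0.879 -2.221
vertex -3.869 -1.615 -2.434
endloop
endfacet
facet normal 0.403 0.435 -0.805
outer loop
vertex -3.581 -0.17 -3.534
vertex -3.211 -0.905 -3.746
vertex -3.957 -0.535 -3.919
endloop
endfacet
facet normal -0.710 0.704 0.025
outer loop
vertex -3.581 -0.17 -3.534
vertex -3.957 -0.535 -3.919
vertex -4.238 -0.879 -2.221
endloop
endfacet
facet normal -0.710 0.704 0.025
outer loop
vertex -4.238 -0.879 -2.221
vertex -3.957 -0.535 -3.919
vertex -4.614 -1.244 -2.607
endloop
endfacet
facet normal -0.404 -0.435 0.805
outer loop
vertex -4.238 -0.879 -2.221
vertex -4.614 -1.244 -2.607
vertex -3.869 -1.615 -2.434
endloop
endfacet
facet normal 0.403 0.435 -0.805
outer loop
vertex -3.957 -0.535 -3.919
vertex -3.211 -0.905 -3.746
vertex -3.896 -1.117 -4.203
endloop
endfacet
facet normal -0.910 0.101 -0.402
outer loop
vertex -3.957 -0.535 -3.919
vertex -3.896 -1.117 -4.203
vertex -4.614 -1.244 -2.607
endloop
endfacet
facet normal -0.910 0.101 -0.402
outer loop
vertex -4.614 -1.244 -2.607
vertex -3.896 -1.117 -4.203
vertex -4.553 -1.826 -2.891
endloop
endfacet
facet normal -0.404 -0.435 0.805
outer loop
vertex -4.614 -1.244 -2.607
vertex -4.553 -1.826 -2.891
vertex -3.869 -1.615 -2.434
endloop
endfacet
facet normal 0.402 0.436 -0.805
outer loop
vertex -3.896 -1.117 -4.203
vertex -3.211 -0.905 -3.746
vertex -3.434 -1.575 -4.22
endloop
endfacet
facet normal -0.578 -0.561 -0.593
outer loop
vertex -3.896 -1.117 -4.203
vertex -3.434 -1.575 -4.22
vertex -4.553 -1.826 -2.891
endloop
endfacet
facet normal -0.577 -0.562 -0.592
outer loop
vertex -4.553 -1.826 -2.891
vertex -3.434 -1.575 -4.22
vertex -4.091 -2.284 -2.907
endloop
endfacet
facet normal -0.404 -0.435 0.805
outer loop
vertex -4.553 -1.826 -2.891
vertex -4.091 -2.284 -2.907
vertex -3.869 -1.615 -2.434
endloop
endfacet
facet normal 0.403 0.435 -0.805
outer loop
vertex -3.434 -1.575 -4.22
vertex -3.211 -0.905 -3.746
vertex -2.842 -1.641 -3.959
endloop
endfacet
facet normal 0.093 -0.895 -0.437
outer loop
vertex -3.434 -1.575 -4.22
vertex -2.842 -1.641 -3.959
vertex -4.091 -2.284 -2.907
endloop
endfacet
facet normal 0.093 -0.895 -0.437
outer loop
vertex -4.091 -2.284 -2.907
vertex -2.842 -1.641 -3.959
vertex -3.499 -2.35 -2.646
endloop
endfacet
facet normal -0.403 -0.435 0.805
outer loop
vertex -4.091 -2.284 -2.907
vertex -3.499 -2.35 -2.646
vertex -3.869 -1.615 -2.434
endloop
endfacet
facet normal 0.404 0.435 -0.805
outer loop
vertex -2.842 -1.641 -3.959
vertex -3.211 -0.905 -3.746
vertex -2.466 -1.276 -3.573
endloop
endfacet
facet normal 0.710 -0.704 -0.025
outer loop
vertex -2.842 -1.641 -3.959
vertex -2.466 -1.276 -3.573
vertex -3.499 -2.35 -2.646
endloop
endfacet
facet normal 0.710 -0.704 -0.025
outer loop
vertex -3.499 -2.35 -2.646
vertex -2.466 -1.276 -3.573
vertex -3.123 -1.985 -2.261
endloop
endfacet
facet normal -0.403 -0.435 0.805
outer loop
vertex -3.499 -2.35 -2.646
vertex -3.123 -1.985 -2.261
vertex -3.869 -1.615 -2.434
endloop
endfacet
facet normal 0.404 0.435 -0.805
outer loop
vertex -2.466 -1.276 -3.573
vertex -3.211 -0.905 -3.746
vertex -2.527 -0.694 -3.289
endloop
endfacet
facet normal 0.910 -0.101 0.402
outer loop
vertex -2.466 -1.276 -3.573
vertex -2.527 -0.694 -3.289
vertex -3.123 -1.985 -2.261
endloop
endfacet
facet normal 0.910 -0.101 0.402
outer loop
vertex -3.123 -1.985 -2.261
vertex -2.527 -0.694 -3.289
vertex -3.184 -1.403 -1.977
endloop
endfacet
facet normal -0.403 -0.435 0.805
outer loop
vertex -3.123 -1.985 -2.261
vertex -3.184 -1.403 -1.977
vertex -3.869 -1.615 -2.434
endloop
endfacet

endsolid


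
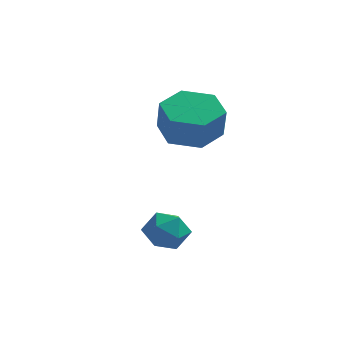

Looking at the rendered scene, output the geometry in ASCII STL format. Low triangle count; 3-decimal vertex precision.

solid 
facet normal 0.116 0.400 0.909
outer loop
vertex -1.79 -1.083 -2.639
vertex -2.228 -1.577 -2.366
vertex -1.525 -1.703 -2.4
endloop
endfacet
facet normal 0.701 0.497 0.512
outer loop
vertex -1.79 -1.083 -2.639
vertex -1.525 -1.703 -2.4
vertex -1.28 -1.42 -3.01
endloop
endfacet
facet normal 0.512 0.856 -0.074
outer loop
vertex -1.79 -1.083 -2.639
vertex -1.28 -1.42 -3.01
vertex -1.831 -1.12 -3.352
endloop
endfacet
facet normal -0.190 0.981 -0.040
outer loop
vertex -1.79 -1.083 -2.639
vertex -1.831 -1.12 -3.352
vertex -2.417 -1.217 -2.954
endloop
endfacet
facet normal -0.435 0.699 0.568
outer loop
vertex -1.79 -1.083 -2.639
vertex -2.417 -1.217 -2.954
vertex -2.228 -1.577 -2.366
endloop
endfacet
facet normal 0.940 -0.145 0.310
outer loop
vertex -1.28 -1.42 -3.01
vertex -1.525 -1.703 -2.4
vertex -1.403 -2.123 -2.966
endloop
endfacet
facet normal -0.008 -0.302 0.953
outer loop
vertex -1.525 -1.703 -2.4
vertex -2.228 -1.577 -2.366
vertex -1.989 -2.22 -2.568
endloop
endfacet
facet normal -0.898 0.182 0.400
outer loop
vertex -2.228 -1.577 -2.366
vertex -2.417 -1.217 -2.954
vertex -2.54 -1.92 -2.91
endloop
endfacet
facet normal -0.502 0.639 -0.583
outer loop
vertex -2.417 -1.217 -2.954
vertex -1.831 -1.12 -3.352
vertex -2.295 -1.637 -3.52
endloop
endfacet
facet normal 0.634 0.436 -0.639
outer loop
vertex -1.831 -1.12 -3.352
vertex -1.28 -1.42 -3.01
vertex -1.592 -1.763 -3.554
endloop
endfacet
facet normal 0.190 -0.981 0.040
outer loop
vertex -2.03 -2.257 -3.281
vertex -1.403 -2.123 -2.966
vertex -1.989 -2.22 -2.568
endloop
endfacet
facet normal -0.512 -0.856 0.074
outer loop
vertex -2.03 -2.257 -3.281
vertex -1.989 -2.22 -2.568
vertex -2.54 -1.92 -2.91
endloop
endfacet
facet normal -0.701 -0.497 -0.512
outer loop
vertex -2.03 -2.257 -3.281
vertex -2.54 -1.92 -2.91
vertex -2.295 -1.637 -3.52
endloop
endfacet
facet normal -0.116 -0.400 -0.909
outer loop
vertex -2.03 -2.257 -3.281
vertex -2.295 -1.637 -3.52
vertex -1.592 -1.763 -3.554
endloop
endfacet
facet normal 0.435 -0.699 -0.568
outer loop
vertex -2.03 -2.257 -3.281
vertex -1.592 -1.763 -3.554
vertex -1.403 -2.123 -2.966
endloop
endfacet
facet normal 0.502 -0.639 0.583
outer loop
vertex -1.989 -2.22 -2.568
vertex -1.403 -2.123 -2.966
vertex -1.525 -1.703 -2.4
endloop
endfacet
facet normal -0.634 -0.436 0.639
outer loop
vertex -2.54 -1.92 -2.91
vertex -1.989 -2.22 -2.568
vertex -2.228 -1.577 -2.366
endloop
endfacet
facet normal -0.940 0.145 -0.310
outer loop
vertex -2.295 -1.637 -3.52
vertex -2.54 -1.92 -2.91
vertex -2.417 -1.217 -2.954
endloop
endfacet
facet normal 0.008 0.302 -0.953
outer loop
vertex -1.592 -1.763 -3.554
vertex -2.295 -1.637 -3.52
vertex -1.831 -1.12 -3.352
endloop
endfacet
facet normal 0.898 -0.182 -0.400
outer loop
vertex -1.403 -2.123 -2.966
vertex -1.592 -1.763 -3.554
vertex -1.28 -1.42 -3.01
endloop
endfacet
facet normal -0.194 0.355 -0.915
outer loop
vertex -1.445 1.686 -0.54
vertex -2.367 1.497 -0.418
vertex -2.018 2.343 -0.164
endloop
endfacet
facet normal 0.773 0.629 0.080
outer loop
vertex -1.445 1.686 -0.54
vertex -2.018 2.343 -0.164
vertex -1.23 1.293 0.476
endloop
endfacet
facet normal 0.773 0.629 0.080
outer loop
vertex -1.23 1.293 0.476
vertex -2.018 2.343 -0.164
vertex -1.803 1.95 0.851
endloop
endfacet
facet normal 0.194 -0.353 0.915
outer loop
vertex -1.23 1.293 0.476
vertex -1.803 1.95 0.851
vertex -2.153 1.103 0.598
endloop
endfacet
facet normal -0.194 0.354 -0.915
outer loop
vertex -2.018 2.343 -0.164
vertex -2.367 1.497 -0.418
vertex -2.941 2.154 -0.042
endloop
endfacet
facet normal -0.137 0.914 0.383
outer loop
vertex -2.018 2.343 -0.164
vertex -2.941 2.154 -0.042
vertex -1.803 1.95 0.851
endloop
endfacet
facet normal -0.136 0.914 0.382
outer loop
vertex -1.803 1.95 0.851
vertex -2.941 2.154 -0.042
vertex -2.726 1.761 0.974
endloop
endfacet
facet normal 0.194 -0.354 0.915
outer loop
vertex -1.803 1.95 0.851
vertex -2.726 1.761 0.974
vertex -2.153 1.103 0.598
endloop
endfacet
facet normal -0.194 0.354 -0.915
outer loop
vertex -2.941 2.154 -0.042
vertex -2.367 1.497 -0.418
vertex -3.29 1.307 -0.296
endloop
endfacet
facet normal -0.910 0.284 0.302
outer loop
vertex -2.941 2.154 -0.042
vertex -3.29 1.307 -0.296
vertex -2.726 1.761 0.974
endloop
endfacet
facet normal -0.910 0.284 0.302
outer loop
vertex -2.726 1.761 0.974
vertex -3.29 1.307 -0.296
vertex -3.075 0.914 0.72
endloop
endfacet
facet normal 0.194 -0.354 0.915
outer loop
vertex -2.726 1.761 0.974
vertex -3.075 0.914 0.72
vertex -2.153 1.103 0.598
endloop
endfacet
facet normal -0.194 0.353 -0.915
outer loop
vertex -3.29 1.307 -0.296
vertex -2.367 1.497 -0.418
vertex -2.717 0.65 -0.671
endloop
endfacet
facet normal -0.773 -0.629 -0.080
outer loop
vertex -3.29 1.307 -0.296
vertex -2.717 0.65 -0.671
vertex -3.075 0.914 0.72
endloop
endfacet
facet normal -0.773 -0.629 -0.080
outer loop
vertex -3.075 0.914 0.72
vertex -2.717 0.65 -0.671
vertex -2.502 0.257 0.344
endloop
endfacet
facet normal 0.194 -0.355 0.915
outer loop
vertex -3.075 0.914 0.72
vertex -2.502 0.257 0.344
vertex -2.153 1.103 0.598
endloop
endfacet
facet normal -0.194 0.354 -0.915
outer loop
vertex -2.717 0.65 -0.671
vertex -2.367 1.497 -0.418
vertex -1.794 0.839 -0.794
endloop
endfacet
facet normal 0.136 -0.914 -0.383
outer loop
vertex -2.717 0.65 -0.671
vertex -1.794 0.839 -0.794
vertex -2.502 0.257 0.344
endloop
endfacet
facet normal 0.137 -0.914 -0.382
outer loop
vertex -2.502 0.257 0.344
vertex -1.794 0.839 -0.794
vertex -1.579 0.446 0.222
endloop
endfacet
facet normal 0.194 -0.354 0.915
outer loop
vertex -2.502 0.257 0.344
vertex -1.579 0.446 0.222
vertex -2.153 1.103 0.598
endloop
endfacet
facet normal -0.194 0.354 -0.915
outer loop
vertex -1.794 0.839 -0.794
vertex -2.367 1.497 -0.418
vertex -1.445 1.686 -0.54
endloop
endfacet
facet normal 0.910 -0.284 -0.302
outer loop
vertex -1.794 0.839 -0.794
vertex -1.445 1.686 -0.54
vertex -1.579 0.446 0.222
endloop
endfacet
facet normal 0.910 -0.284 -0.302
outer loop
vertex -1.579 0.446 0.222
vertex -1.445 1.686 -0.54
vertex -1.23 1.293 0.476
endloop
endfacet
facet normal 0.194 -0.354 0.915
outer loop
vertex -1.579 0.446 0.222
vertex -1.23 1.293 0.476
vertex -2.153 1.103 0.598
endloop
endfacet

endsolid


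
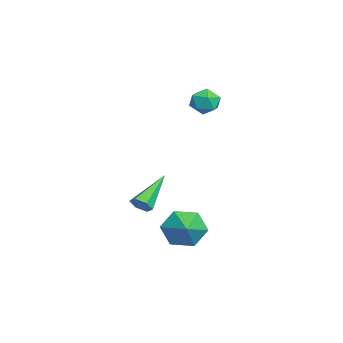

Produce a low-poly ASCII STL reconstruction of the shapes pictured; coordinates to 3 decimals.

solid 
facet normal -0.910 -0.069 -0.409
outer loop
vertex 2.705 2.124 -3.592
vertex 2.328 2.716 -2.852
vertex 2.682 3.137 -3.711
endloop
endfacet
facet normal 0.858 -0.041 -0.512
outer loop
vertex 2.705 2.124 -3.592
vertex 2.682 3.137 -3.711
vertex 3.492 2.804 -2.328
endloop
endfacet
facet normal -0.910 -0.068 -0.409
outer loop
vertex 2.682 3.137 -3.711
vertex 2.328 2.716 -2.852
vertex 2.305 3.729 -2.97
endloop
endfacet
facet normal 0.671 0.707 -0.223
outer loop
vertex 2.682 3.137 -3.711
vertex 2.305 3.729 -2.97
vertex 3.492 2.804 -2.328
endloop
endfacet
facet normal -0.910 -0.068 -0.410
outer loop
vertex 2.305 3.729 -2.97
vertex 2.328 2.716 -2.852
vertex 1.95 3.308 -2.112
endloop
endfacet
facet normal 0.330 0.786 0.522
outer loop
vertex 2.305 3.729 -2.97
vertex 1.95 3.308 -2.112
vertex 3.492 2.804 -2.328
endloop
endfacet
facet normal -0.910 -0.069 -0.410
outer loop
vertex 1.95 3.308 -2.112
vertex 2.328 2.716 -2.852
vertex 1.973 2.295 -1.993
endloop
endfacet
facet normal 0.176 0.119 0.977
outer loop
vertex 1.95 3.308 -2.112
vertex 1.973 2.295 -1.993
vertex 3.492 2.804 -2.328
endloop
endfacet
facet normal -0.910 -0.069 -0.410
outer loop
vertex 1.973 2.295 -1.993
vertex 2.328 2.716 -2.852
vertex 2.351 1.703 -2.733
endloop
endfacet
facet normal 0.362 -0.629 0.688
outer loop
vertex 1.973 2.295 -1.993
vertex 2.351 1.703 -2.733
vertex 3.492 2.804 -2.328
endloop
endfacet
facet normal -0.910 -0.069 -0.409
outer loop
vertex 2.351 1.703 -2.733
vertex 2.328 2.716 -2.852
vertex 2.705 2.124 -3.592
endloop
endfacet
facet normal 0.704 -0.708 -0.057
outer loop
vertex 2.351 1.703 -2.733
vertex 2.705 2.124 -3.592
vertex 3.492 2.804 -2.328
endloop
endfacet
facet normal -0.379 0.648 0.661
outer loop
vertex -2.292 4.403 2.97
vertex -2.997 4.088 2.875
vertex -2.518 3.811 3.421
endloop
endfacet
facet normal 0.304 0.501 0.810
outer loop
vertex -2.292 4.403 2.97
vertex -2.518 3.811 3.421
vertex -1.794 3.83 3.138
endloop
endfacet
facet normal 0.697 0.676 0.241
outer loop
vertex -2.292 4.403 2.97
vertex -1.794 3.83 3.138
vertex -1.825 4.119 2.416
endloop
endfacet
facet normal 0.257 0.931 -0.261
outer loop
vertex -2.292 4.403 2.97
vertex -1.825 4.119 2.416
vertex -2.569 4.279 2.254
endloop
endfacet
facet normal -0.408 0.913 -0.000
outer loop
vertex -2.292 4.403 2.97
vertex -2.569 4.279 2.254
vertex -2.997 4.088 2.875
endloop
endfacet
facet normal 0.361 -0.203 0.910
outer loop
vertex -1.794 3.83 3.138
vertex -2.518 3.811 3.421
vertex -2.191 3.161 3.146
endloop
endfacet
facet normal -0.742 0.035 0.669
outer loop
vertex -2.518 3.811 3.421
vertex -2.997 4.088 2.875
vertex -2.935 3.321 2.984
endloop
endfacet
facet normal -0.790 0.464 -0.402
outer loop
vertex -2.997 4.088 2.875
vertex -2.569 4.279 2.254
vertex -2.966 3.61 2.262
endloop
endfacet
facet normal 0.285 0.491 -0.823
outer loop
vertex -2.569 4.279 2.254
vertex -1.825 4.119 2.416
vertex -2.242 3.629 1.979
endloop
endfacet
facet normal 0.997 0.079 -0.011
outer loop
vertex -1.825 4.119 2.416
vertex -1.794 3.83 3.138
vertex -1.763 3.352 2.525
endloop
endfacet
facet normal -0.257 -0.931 0.261
outer loop
vertex -2.468 3.037 2.43
vertex -2.191 3.161 3.146
vertex -2.935 3.321 2.984
endloop
endfacet
facet normal -0.697 -0.676 -0.241
outer loop
vertex -2.468 3.037 2.43
vertex -2.935 3.321 2.984
vertex -2.966 3.61 2.262
endloop
endfacet
facet normal -0.304 -0.501 -0.810
outer loop
vertex -2.468 3.037 2.43
vertex -2.966 3.61 2.262
vertex -2.242 3.629 1.979
endloop
endfacet
facet normal 0.379 -0.648 -0.661
outer loop
vertex -2.468 3.037 2.43
vertex -2.242 3.629 1.979
vertex -1.763 3.352 2.525
endloop
endfacet
facet normal 0.408 -0.913 0.000
outer loop
vertex -2.468 3.037 2.43
vertex -1.763 3.352 2.525
vertex -2.191 3.161 3.146
endloop
endfacet
facet normal -0.285 -0.491 0.823
outer loop
vertex -2.935 3.321 2.984
vertex -2.191 3.161 3.146
vertex -2.518 3.811 3.421
endloop
endfacet
facet normal -0.997 -0.079 0.011
outer loop
vertex -2.966 3.61 2.262
vertex -2.935 3.321 2.984
vertex -2.997 4.088 2.875
endloop
endfacet
facet normal -0.361 0.203 -0.910
outer loop
vertex -2.242 3.629 1.979
vertex -2.966 3.61 2.262
vertex -2.569 4.279 2.254
endloop
endfacet
facet normal 0.742 -0.035 -0.669
outer loop
vertex -1.763 3.352 2.525
vertex -2.242 3.629 1.979
vertex -1.825 4.119 2.416
endloop
endfacet
facet normal 0.790 -0.464 0.402
outer loop
vertex -2.191 3.161 3.146
vertex -1.763 3.352 2.525
vertex -1.794 3.83 3.138
endloop
endfacet
facet normal 0.689 -0.486 -0.537
outer loop
vertex 1.528 0.668 -1.46
vertex 1.344 0.921 -1.925
vertex 1.749 1.157 -1.619
endloop
endfacet
facet normal 0.437 0.093 0.895
outer loop
vertex 1.528 0.668 -1.46
vertex 1.749 1.157 -1.619
vertex -0.104 1.939 -0.795
endloop
endfacet
facet normal 0.689 -0.485 -0.538
outer loop
vertex 1.749 1.157 -1.619
vertex 1.344 0.921 -1.925
vertex 1.565 1.41 -2.083
endloop
endfacet
facet normal 0.474 0.839 0.269
outer loop
vertex 1.749 1.157 -1.619
vertex 1.565 1.41 -2.083
vertex -0.104 1.939 -0.795
endloop
endfacet
facet normal 0.690 -0.485 -0.537
outer loop
vertex 1.565 1.41 -2.083
vertex 1.344 0.921 -1.925
vertex 1.16 1.173 -2.389
endloop
endfacet
facet normal -0.119 0.855 -0.505
outer loop
vertex 1.565 1.41 -2.083
vertex 1.16 1.173 -2.389
vertex -0.104 1.939 -0.795
endloop
endfacet
facet normal 0.689 -0.486 -0.537
outer loop
vertex 1.16 1.173 -2.389
vertex 1.344 0.921 -1.925
vertex 0.939 0.684 -2.23
endloop
endfacet
facet normal -0.747 0.125 -0.653
outer loop
vertex 1.16 1.173 -2.389
vertex 0.939 0.684 -2.23
vertex -0.104 1.939 -0.795
endloop
endfacet
facet normal 0.689 -0.485 -0.538
outer loop
vertex 0.939 0.684 -2.23
vertex 1.344 0.921 -1.925
vertex 1.123 0.431 -1.766
endloop
endfacet
facet normal -0.784 -0.620 -0.027
outer loop
vertex 0.939 0.684 -2.23
vertex 1.123 0.431 -1.766
vertex -0.104 1.939 -0.795
endloop
endfacet
facet normal 0.690 -0.485 -0.537
outer loop
vertex 1.123 0.431 -1.766
vertex 1.344 0.921 -1.925
vertex 1.528 0.668 -1.46
endloop
endfacet
facet normal -0.192 -0.637 0.747
outer loop
vertex 1.123 0.431 -1.766
vertex 1.528 0.668 -1.46
vertex -0.104 1.939 -0.795
endloop
endfacet

endsolid


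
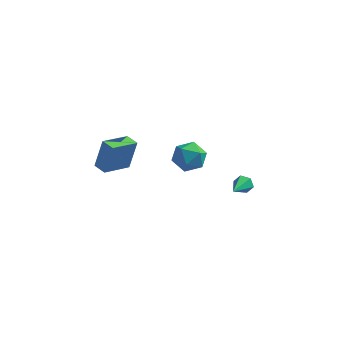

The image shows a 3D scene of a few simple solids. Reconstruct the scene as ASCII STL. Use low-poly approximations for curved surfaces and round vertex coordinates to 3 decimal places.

solid 
facet normal 0.138 0.934 -0.330
outer loop
vertex 4.175 -0.985 -1.171
vertex 3.821 -1.103 -1.653
vertex 3.574 -0.885 -1.14
endloop
endfacet
facet normal 0.053 0.008 0.999
outer loop
vertex 4.175 -0.985 -1.171
vertex 3.574 -0.885 -1.14
vertex 3.599 -2.597 -1.127
endloop
endfacet
facet normal 0.138 0.934 -0.330
outer loop
vertex 3.574 -0.885 -1.14
vertex 3.821 -1.103 -1.653
vertex 3.22 -1.003 -1.622
endloop
endfacet
facet normal -0.805 -0.007 0.593
outer loop
vertex 3.574 -0.885 -1.14
vertex 3.22 -1.003 -1.622
vertex 3.599 -2.597 -1.127
endloop
endfacet
facet normal 0.139 0.934 -0.328
outer loop
vertex 3.22 -1.003 -1.622
vertex 3.821 -1.103 -1.653
vertex 3.466 -1.22 -2.136
endloop
endfacet
facet normal -0.902 -0.308 -0.302
outer loop
vertex 3.22 -1.003 -1.622
vertex 3.466 -1.22 -2.136
vertex 3.599 -2.597 -1.127
endloop
endfacet
facet normal 0.139 0.934 -0.328
outer loop
vertex 3.466 -1.22 -2.136
vertex 3.821 -1.103 -1.653
vertex 4.067 -1.32 -2.167
endloop
endfacet
facet normal -0.140 -0.594 -0.792
outer loop
vertex 3.466 -1.22 -2.136
vertex 4.067 -1.32 -2.167
vertex 3.599 -2.597 -1.127
endloop
endfacet
facet normal 0.138 0.934 -0.328
outer loop
vertex 4.067 -1.32 -2.167
vertex 3.821 -1.103 -1.653
vertex 4.422 -1.203 -1.685
endloop
endfacet
facet normal 0.717 -0.579 -0.388
outer loop
vertex 4.067 -1.32 -2.167
vertex 4.422 -1.203 -1.685
vertex 3.599 -2.597 -1.127
endloop
endfacet
facet normal 0.138 0.934 -0.330
outer loop
vertex 4.422 -1.203 -1.685
vertex 3.821 -1.103 -1.653
vertex 4.175 -0.985 -1.171
endloop
endfacet
facet normal 0.815 -0.277 0.509
outer loop
vertex 4.422 -1.203 -1.685
vertex 4.175 -0.985 -1.171
vertex 3.599 -2.597 -1.127
endloop
endfacet
facet normal 0.184 -0.028 0.983
outer loop
vertex 0.199 1.598 -0.904
vertex -0.263 0.586 -0.846
vertex 0.828 0.689 -1.047
endloop
endfacet
facet normal 0.674 0.365 0.643
outer loop
vertex 0.199 1.598 -0.904
vertex 0.828 0.689 -1.047
vertex 0.975 1.576 -1.705
endloop
endfacet
facet normal 0.336 0.892 0.301
outer loop
vertex 0.199 1.598 -0.904
vertex 0.975 1.576 -1.705
vertex -0.026 2.022 -1.91
endloop
endfacet
facet normal -0.363 0.827 0.430
outer loop
vertex 0.199 1.598 -0.904
vertex -0.026 2.022 -1.91
vertex -0.791 1.41 -1.379
endloop
endfacet
facet normal -0.457 0.258 0.851
outer loop
vertex 0.199 1.598 -0.904
vertex -0.791 1.41 -1.379
vertex -0.263 0.586 -0.846
endloop
endfacet
facet normal 0.987 -0.050 0.153
outer loop
vertex 0.975 1.576 -1.705
vertex 0.828 0.689 -1.047
vertex 0.991 0.55 -2.141
endloop
endfacet
facet normal 0.194 -0.683 0.704
outer loop
vertex 0.828 0.689 -1.047
vertex -0.263 0.586 -0.846
vertex 0.226 -0.062 -1.61
endloop
endfacet
facet normal -0.842 -0.222 0.491
outer loop
vertex -0.263 0.586 -0.846
vertex -0.791 1.41 -1.379
vertex -0.775 0.384 -1.815
endloop
endfacet
facet normal -0.691 0.697 -0.192
outer loop
vertex -0.791 1.41 -1.379
vertex -0.026 2.022 -1.91
vertex -0.628 1.271 -2.473
endloop
endfacet
facet normal 0.440 0.804 -0.400
outer loop
vertex -0.026 2.022 -1.91
vertex 0.975 1.576 -1.705
vertex 0.463 1.374 -2.674
endloop
endfacet
facet normal 0.363 -0.827 -0.430
outer loop
vertex 0.001 0.362 -2.616
vertex 0.991 0.55 -2.141
vertex 0.226 -0.062 -1.61
endloop
endfacet
facet normal -0.336 -0.892 -0.301
outer loop
vertex 0.001 0.362 -2.616
vertex 0.226 -0.062 -1.61
vertex -0.775 0.384 -1.815
endloop
endfacet
facet normal -0.674 -0.365 -0.643
outer loop
vertex 0.001 0.362 -2.616
vertex -0.775 0.384 -1.815
vertex -0.628 1.271 -2.473
endloop
endfacet
facet normal -0.184 0.028 -0.983
outer loop
vertex 0.001 0.362 -2.616
vertex -0.628 1.271 -2.473
vertex 0.463 1.374 -2.674
endloop
endfacet
facet normal 0.457 -0.258 -0.851
outer loop
vertex 0.001 0.362 -2.616
vertex 0.463 1.374 -2.674
vertex 0.991 0.55 -2.141
endloop
endfacet
facet normal 0.691 -0.697 0.192
outer loop
vertex 0.226 -0.062 -1.61
vertex 0.991 0.55 -2.141
vertex 0.828 0.689 -1.047
endloop
endfacet
facet normal -0.440 -0.804 0.400
outer loop
vertex -0.775 0.384 -1.815
vertex 0.226 -0.062 -1.61
vertex -0.263 0.586 -0.846
endloop
endfacet
facet normal -0.987 0.050 -0.153
outer loop
vertex -0.628 1.271 -2.473
vertex -0.775 0.384 -1.815
vertex -0.791 1.41 -1.379
endloop
endfacet
facet normal -0.194 0.683 -0.704
outer loop
vertex 0.463 1.374 -2.674
vertex -0.628 1.271 -2.473
vertex -0.026 2.022 -1.91
endloop
endfacet
facet normal 0.842 0.222 -0.491
outer loop
vertex 0.991 0.55 -2.141
vertex 0.463 1.374 -2.674
vertex 0.975 1.576 -1.705
endloop
endfacet
facet normal -0.833 0.551 0.047
outer loop
vertex -4.67 -0.229 -0.514
vertex -3.688 1.3 -1.032
vertex -5.05 -0.639 -2.445
endloop
endfacet
facet normal -0.519 -0.809 0.274
outer loop
vertex -4.292 -1.14 -2.488
vertex -4.67 -0.229 -0.514
vertex -5.05 -0.639 -2.445
endloop
endfacet
facet normal -0.833 0.551 0.047
outer loop
vertex -5.05 -0.639 -2.445
vertex -3.688 1.3 -1.032
vertex -4.068 0.89 -2.963
endloop
endfacet
facet normal -0.189 -0.204 -0.961
outer loop
vertex -4.068 0.89 -2.963
vertex -4.292 -1.14 -2.488
vertex -5.05 -0.639 -2.445
endloop
endfacet
facet normal 0.189 0.204 0.961
outer loop
vertex -4.67 -0.229 -0.514
vertex -2.93 0.799 -1.075
vertex -3.688 1.3 -1.032
endloop
endfacet
facet normal -0.519 -0.809 0.274
outer loop
vertex -3.912 -0.73 -0.557
vertex -4.67 -0.229 -0.514
vertex -4.292 -1.14 -2.488
endloop
endfacet
facet normal 0.189 0.204 0.961
outer loop
vertex -3.912 -0.73 -0.557
vertex -2.93 0.799 -1.075
vertex -4.67 -0.229 -0.514
endloop
endfacet
facet normal 0.519 0.809 -0.274
outer loop
vertex -3.688 1.3 -1.032
vertex -2.93 0.799 -1.075
vertex -4.068 0.89 -2.963
endloop
endfacet
facet normal -0.189 -0.204 -0.961
outer loop
vertex -3.31 0.389 -3.006
vertex -4.292 -1.14 -2.488
vertex -4.068 0.89 -2.963
endloop
endfacet
facet normal 0.519 0.809 -0.274
outer loop
vertex -4.068 0.89 -2.963
vertex -2.93 0.799 -1.075
vertex -3.31 0.389 -3.006
endloop
endfacet
facet normal 0.833 -0.551 -0.047
outer loop
vertex -3.31 0.389 -3.006
vertex -3.912 -0.73 -0.557
vertex -4.292 -1.14 -2.488
endloop
endfacet
facet normal 0.833 -0.551 -0.047
outer loop
vertex -2.93 0.799 -1.075
vertex -3.912 -0.73 -0.557
vertex -3.31 0.389 -3.006
endloop
endfacet

endsolid


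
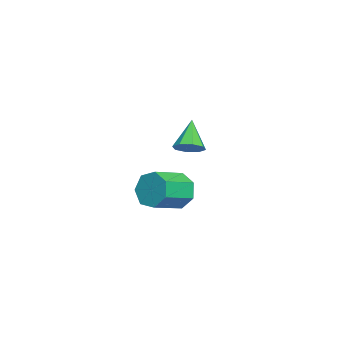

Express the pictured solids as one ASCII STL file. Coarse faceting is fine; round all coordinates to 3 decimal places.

solid 
facet normal 0.616 0.051 -0.786
outer loop
vertex -1.93 -0.208 3.132
vertex -2.474 0.114 2.727
vertex -1.925 0.364 3.173
endloop
endfacet
facet normal 0.500 -0.066 0.864
outer loop
vertex -1.93 -0.208 3.132
vertex -1.925 0.364 3.173
vertex -3.526 0.026 4.073
endloop
endfacet
facet normal 0.615 0.052 -0.787
outer loop
vertex -1.925 0.364 3.173
vertex -2.474 0.114 2.727
vertex -2.241 0.79 2.954
endloop
endfacet
facet normal 0.292 0.600 0.745
outer loop
vertex -1.925 0.364 3.173
vertex -2.241 0.79 2.954
vertex -3.526 0.026 4.073
endloop
endfacet
facet normal 0.615 0.052 -0.787
outer loop
vertex -2.241 0.79 2.954
vertex -2.474 0.114 2.727
vertex -2.694 0.82 2.602
endloop
endfacet
facet normal -0.222 0.905 0.363
outer loop
vertex -2.241 0.79 2.954
vertex -2.694 0.82 2.602
vertex -3.526 0.026 4.073
endloop
endfacet
facet normal 0.616 0.053 -0.786
outer loop
vertex -2.694 0.82 2.602
vertex -2.474 0.114 2.727
vertex -3.017 0.436 2.323
endloop
endfacet
facet normal -0.742 0.668 -0.059
outer loop
vertex -2.694 0.82 2.602
vertex -3.017 0.436 2.323
vertex -3.526 0.026 4.073
endloop
endfacet
facet normal 0.615 0.050 -0.787
outer loop
vertex -3.017 0.436 2.323
vertex -2.474 0.114 2.727
vertex -3.023 -0.136 2.282
endloop
endfacet
facet normal -0.962 0.030 -0.273
outer loop
vertex -3.017 0.436 2.323
vertex -3.023 -0.136 2.282
vertex -3.526 0.026 4.073
endloop
endfacet
facet normal 0.615 0.051 -0.787
outer loop
vertex -3.023 -0.136 2.282
vertex -2.474 0.114 2.727
vertex -2.707 -0.562 2.501
endloop
endfacet
facet normal -0.754 -0.639 -0.154
outer loop
vertex -3.023 -0.136 2.282
vertex -2.707 -0.562 2.501
vertex -3.526 0.026 4.073
endloop
endfacet
facet normal 0.615 0.051 -0.787
outer loop
vertex -2.707 -0.562 2.501
vertex -2.474 0.114 2.727
vertex -2.254 -0.592 2.853
endloop
endfacet
facet normal -0.240 -0.944 0.228
outer loop
vertex -2.707 -0.562 2.501
vertex -2.254 -0.592 2.853
vertex -3.526 0.026 4.073
endloop
endfacet
facet normal 0.616 0.052 -0.786
outer loop
vertex -2.254 -0.592 2.853
vertex -2.474 0.114 2.727
vertex -1.93 -0.208 3.132
endloop
endfacet
facet normal 0.279 -0.707 0.649
outer loop
vertex -2.254 -0.592 2.853
vertex -1.93 -0.208 3.132
vertex -3.526 0.026 4.073
endloop
endfacet
facet normal -0.770 0.566 -0.295
outer loop
vertex 2.269 0.783 1.029
vertex 1.784 0.543 1.835
vertex 2.388 1.289 1.691
endloop
endfacet
facet normal 0.623 0.564 -0.543
outer loop
vertex 2.269 0.783 1.029
vertex 2.388 1.289 1.691
vertex 3.5 -0.124 1.5
endloop
endfacet
facet normal 0.623 0.564 -0.543
outer loop
vertex 3.5 -0.124 1.5
vertex 2.388 1.289 1.691
vertex 3.619 0.382 2.162
endloop
endfacet
facet normal 0.770 -0.566 0.295
outer loop
vertex 3.5 -0.124 1.5
vertex 3.619 0.382 2.162
vertex 3.016 -0.363 2.305
endloop
endfacet
facet normal -0.770 0.567 -0.294
outer loop
vertex 2.388 1.289 1.691
vertex 1.784 0.543 1.835
vertex 2.053 1.233 2.461
endloop
endfacet
facet normal 0.499 0.821 0.277
outer loop
vertex 2.388 1.289 1.691
vertex 2.053 1.233 2.461
vertex 3.619 0.382 2.162
endloop
endfacet
facet normal 0.499 0.821 0.276
outer loop
vertex 3.619 0.382 2.162
vertex 2.053 1.233 2.461
vertex 3.284 0.327 2.932
endloop
endfacet
facet normal 0.770 -0.566 0.294
outer loop
vertex 3.619 0.382 2.162
vertex 3.284 0.327 2.932
vertex 3.016 -0.363 2.305
endloop
endfacet
facet normal -0.769 0.567 -0.295
outer loop
vertex 2.053 1.233 2.461
vertex 1.784 0.543 1.835
vertex 1.515 0.658 2.759
endloop
endfacet
facet normal -0.001 0.461 0.888
outer loop
vertex 2.053 1.233 2.461
vertex 1.515 0.658 2.759
vertex 3.284 0.327 2.932
endloop
endfacet
facet normal -0.001 0.461 0.888
outer loop
vertex 3.284 0.327 2.932
vertex 1.515 0.658 2.759
vertex 2.747 -0.248 3.23
endloop
endfacet
facet normal 0.770 -0.566 0.294
outer loop
vertex 3.284 0.327 2.932
vertex 2.747 -0.248 3.23
vertex 3.016 -0.363 2.305
endloop
endfacet
facet normal -0.769 0.567 -0.295
outer loop
vertex 1.515 0.658 2.759
vertex 1.784 0.543 1.835
vertex 1.18 -0.003 2.361
endloop
endfacet
facet normal -0.499 -0.247 0.831
outer loop
vertex 1.515 0.658 2.759
vertex 1.18 -0.003 2.361
vertex 2.747 -0.248 3.23
endloop
endfacet
facet normal -0.499 -0.247 0.831
outer loop
vertex 2.747 -0.248 3.23
vertex 1.18 -0.003 2.361
vertex 2.412 -0.91 2.832
endloop
endfacet
facet normal 0.770 -0.566 0.294
outer loop
vertex 2.747 -0.248 3.23
vertex 2.412 -0.91 2.832
vertex 3.016 -0.363 2.305
endloop
endfacet
facet normal -0.769 0.567 -0.295
outer loop
vertex 1.18 -0.003 2.361
vertex 1.784 0.543 1.835
vertex 1.3 -0.253 1.567
endloop
endfacet
facet normal -0.622 -0.769 0.148
outer loop
vertex 1.18 -0.003 2.361
vertex 1.3 -0.253 1.567
vertex 2.412 -0.91 2.832
endloop
endfacet
facet normal -0.622 -0.769 0.148
outer loop
vertex 2.412 -0.91 2.832
vertex 1.3 -0.253 1.567
vertex 2.532 -1.16 2.038
endloop
endfacet
facet normal 0.770 -0.566 0.295
outer loop
vertex 2.412 -0.91 2.832
vertex 2.532 -1.16 2.038
vertex 3.016 -0.363 2.305
endloop
endfacet
facet normal -0.769 0.567 -0.295
outer loop
vertex 1.3 -0.253 1.567
vertex 1.784 0.543 1.835
vertex 1.785 0.096 0.974
endloop
endfacet
facet normal -0.277 -0.712 -0.646
outer loop
vertex 1.3 -0.253 1.567
vertex 1.785 0.096 0.974
vertex 2.532 -1.16 2.038
endloop
endfacet
facet normal -0.277 -0.712 -0.646
outer loop
vertex 2.532 -1.16 2.038
vertex 1.785 0.096 0.974
vertex 3.016 -0.81 1.445
endloop
endfacet
facet normal 0.770 -0.566 0.294
outer loop
vertex 2.532 -1.16 2.038
vertex 3.016 -0.81 1.445
vertex 3.016 -0.363 2.305
endloop
endfacet
facet normal -0.770 0.566 -0.295
outer loop
vertex 1.785 0.096 0.974
vertex 1.784 0.543 1.835
vertex 2.269 0.783 1.029
endloop
endfacet
facet normal 0.277 -0.119 -0.953
outer loop
vertex 1.785 0.096 0.974
vertex 2.269 0.783 1.029
vertex 3.016 -0.81 1.445
endloop
endfacet
facet normal 0.277 -0.119 -0.953
outer loop
vertex 3.016 -0.81 1.445
vertex 2.269 0.783 1.029
vertex 3.5 -0.124 1.5
endloop
endfacet
facet normal 0.770 -0.567 0.294
outer loop
vertex 3.016 -0.81 1.445
vertex 3.5 -0.124 1.5
vertex 3.016 -0.363 2.305
endloop
endfacet

endsolid


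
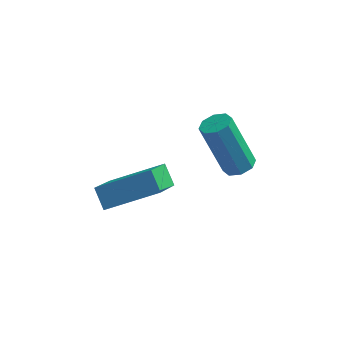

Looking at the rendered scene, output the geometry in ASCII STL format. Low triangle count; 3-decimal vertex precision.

solid 
facet normal 0.402 -0.101 -0.910
outer loop
vertex 2.852 -4.052 1.37
vertex 2.433 -3.825 1.16
vertex 2.89 -3.657 1.343
endloop
endfacet
facet normal 0.911 -0.060 0.408
outer loop
vertex 2.852 -4.052 1.37
vertex 2.89 -3.657 1.343
vertex 2.085 -3.862 3.109
endloop
endfacet
facet normal 0.911 -0.062 0.408
outer loop
vertex 2.085 -3.862 3.109
vertex 2.89 -3.657 1.343
vertex 2.124 -3.467 3.082
endloop
endfacet
facet normal -0.400 0.102 0.911
outer loop
vertex 2.085 -3.862 3.109
vertex 2.124 -3.467 3.082
vertex 1.667 -3.635 2.9
endloop
endfacet
facet normal 0.401 -0.099 -0.911
outer loop
vertex 2.89 -3.657 1.343
vertex 2.433 -3.825 1.16
vertex 2.661 -3.36 1.21
endloop
endfacet
facet normal 0.713 0.658 0.242
outer loop
vertex 2.89 -3.657 1.343
vertex 2.661 -3.36 1.21
vertex 2.124 -3.467 3.082
endloop
endfacet
facet normal 0.712 0.659 0.242
outer loop
vertex 2.124 -3.467 3.082
vertex 2.661 -3.36 1.21
vertex 1.894 -3.17 2.949
endloop
endfacet
facet normal -0.399 0.099 0.911
outer loop
vertex 2.124 -3.467 3.082
vertex 1.894 -3.17 2.949
vertex 1.667 -3.635 2.9
endloop
endfacet
facet normal 0.402 -0.099 -0.910
outer loop
vertex 2.661 -3.36 1.21
vertex 2.433 -3.825 1.16
vertex 2.298 -3.336 1.047
endloop
endfacet
facet normal 0.095 0.993 -0.066
outer loop
vertex 2.661 -3.36 1.21
vertex 2.298 -3.336 1.047
vertex 1.894 -3.17 2.949
endloop
endfacet
facet normal 0.096 0.993 -0.066
outer loop
vertex 1.894 -3.17 2.949
vertex 2.298 -3.336 1.047
vertex 1.532 -3.146 2.787
endloop
endfacet
facet normal -0.401 0.100 0.911
outer loop
vertex 1.894 -3.17 2.949
vertex 1.532 -3.146 2.787
vertex 1.667 -3.635 2.9
endloop
endfacet
facet normal 0.401 -0.100 -0.911
outer loop
vertex 2.298 -3.336 1.047
vertex 2.433 -3.825 1.16
vertex 2.015 -3.598 0.951
endloop
endfacet
facet normal -0.576 0.745 -0.335
outer loop
vertex 2.298 -3.336 1.047
vertex 2.015 -3.598 0.951
vertex 1.532 -3.146 2.787
endloop
endfacet
facet normal -0.575 0.747 -0.335
outer loop
vertex 1.532 -3.146 2.787
vertex 2.015 -3.598 0.951
vertex 1.248 -3.408 2.69
endloop
endfacet
facet normal -0.402 0.099 0.910
outer loop
vertex 1.532 -3.146 2.787
vertex 1.248 -3.408 2.69
vertex 1.667 -3.635 2.9
endloop
endfacet
facet normal 0.400 -0.102 -0.911
outer loop
vertex 2.015 -3.598 0.951
vertex 2.433 -3.825 1.16
vertex 1.976 -3.993 0.978
endloop
endfacet
facet normal -0.911 0.062 -0.408
outer loop
vertex 2.015 -3.598 0.951
vertex 1.976 -3.993 0.978
vertex 1.248 -3.408 2.69
endloop
endfacet
facet normal -0.911 0.060 -0.408
outer loop
vertex 1.248 -3.408 2.69
vertex 1.976 -3.993 0.978
vertex 1.21 -3.803 2.717
endloop
endfacet
facet normal -0.402 0.101 0.910
outer loop
vertex 1.248 -3.408 2.69
vertex 1.21 -3.803 2.717
vertex 1.667 -3.635 2.9
endloop
endfacet
facet normal 0.399 -0.099 -0.911
outer loop
vertex 1.976 -3.993 0.978
vertex 2.433 -3.825 1.16
vertex 2.206 -4.29 1.111
endloop
endfacet
facet normal -0.712 -0.659 -0.242
outer loop
vertex 1.976 -3.993 0.978
vertex 2.206 -4.29 1.111
vertex 1.21 -3.803 2.717
endloop
endfacet
facet normal -0.713 -0.658 -0.242
outer loop
vertex 1.21 -3.803 2.717
vertex 2.206 -4.29 1.111
vertex 1.439 -4.1 2.85
endloop
endfacet
facet normal -0.401 0.099 0.911
outer loop
vertex 1.21 -3.803 2.717
vertex 1.439 -4.1 2.85
vertex 1.667 -3.635 2.9
endloop
endfacet
facet normal 0.401 -0.100 -0.911
outer loop
vertex 2.206 -4.29 1.111
vertex 2.433 -3.825 1.16
vertex 2.568 -4.314 1.273
endloop
endfacet
facet normal -0.096 -0.993 0.066
outer loop
vertex 2.206 -4.29 1.111
vertex 2.568 -4.314 1.273
vertex 1.439 -4.1 2.85
endloop
endfacet
facet normal -0.095 -0.993 0.066
outer loop
vertex 1.439 -4.1 2.85
vertex 2.568 -4.314 1.273
vertex 1.802 -4.124 3.013
endloop
endfacet
facet normal -0.402 0.099 0.910
outer loop
vertex 1.439 -4.1 2.85
vertex 1.802 -4.124 3.013
vertex 1.667 -3.635 2.9
endloop
endfacet
facet normal 0.402 -0.099 -0.910
outer loop
vertex 2.568 -4.314 1.273
vertex 2.433 -3.825 1.16
vertex 2.852 -4.052 1.37
endloop
endfacet
facet normal 0.575 -0.747 0.335
outer loop
vertex 2.568 -4.314 1.273
vertex 2.852 -4.052 1.37
vertex 1.802 -4.124 3.013
endloop
endfacet
facet normal 0.576 -0.745 0.336
outer loop
vertex 1.802 -4.124 3.013
vertex 2.852 -4.052 1.37
vertex 2.085 -3.862 3.109
endloop
endfacet
facet normal -0.401 0.100 0.911
outer loop
vertex 1.802 -4.124 3.013
vertex 2.085 -3.862 3.109
vertex 1.667 -3.635 2.9
endloop
endfacet
facet normal -0.472 0.588 0.657
outer loop
vertex -1.804 -4.411 -0.258
vertex -0.173 -3.973 0.522
vertex -1.65 -3.111 -1.31
endloop
endfacet
facet normal -0.876 -0.236 -0.420
outer loop
vertex -1.267 -3.587 -1.842
vertex -1.804 -4.411 -0.258
vertex -1.65 -3.111 -1.31
endloop
endfacet
facet normal -0.472 0.588 0.657
outer loop
vertex -1.65 -3.111 -1.31
vertex -0.173 -3.973 0.522
vertex -0.019 -2.673 -0.53
endloop
endfacet
facet normal 0.092 0.774 -0.626
outer loop
vertex -0.019 -2.673 -0.53
vertex -1.267 -3.587 -1.842
vertex -1.65 -3.111 -1.31
endloop
endfacet
facet normal -0.092 -0.774 0.626
outer loop
vertex -1.804 -4.411 -0.258
vertex 0.21 -4.449 -0.01
vertex -0.173 -3.973 0.522
endloop
endfacet
facet normal -0.876 -0.236 -0.420
outer loop
vertex -1.421 -4.887 -0.79
vertex -1.804 -4.411 -0.258
vertex -1.267 -3.587 -1.842
endloop
endfacet
facet normal -0.092 -0.774 0.626
outer loop
vertex -1.421 -4.887 -0.79
vertex 0.21 -4.449 -0.01
vertex -1.804 -4.411 -0.258
endloop
endfacet
facet normal 0.876 0.236 0.420
outer loop
vertex -0.173 -3.973 0.522
vertex 0.21 -4.449 -0.01
vertex -0.019 -2.673 -0.53
endloop
endfacet
facet normal 0.092 0.774 -0.626
outer loop
vertex 0.364 -3.149 -1.062
vertex -1.267 -3.587 -1.842
vertex -0.019 -2.673 -0.53
endloop
endfacet
facet normal 0.876 0.236 0.420
outer loop
vertex -0.019 -2.673 -0.53
vertex 0.21 -4.449 -0.01
vertex 0.364 -3.149 -1.062
endloop
endfacet
facet normal 0.472 -0.588 -0.657
outer loop
vertex 0.364 -3.149 -1.062
vertex -1.421 -4.887 -0.79
vertex -1.267 -3.587 -1.842
endloop
endfacet
facet normal 0.472 -0.588 -0.657
outer loop
vertex 0.21 -4.449 -0.01
vertex -1.421 -4.887 -0.79
vertex 0.364 -3.149 -1.062
endloop
endfacet

endsolid
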